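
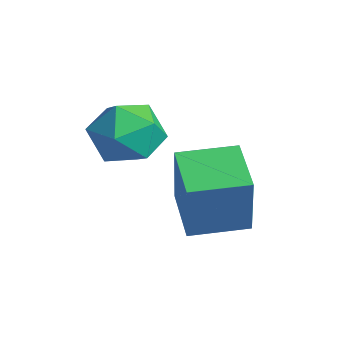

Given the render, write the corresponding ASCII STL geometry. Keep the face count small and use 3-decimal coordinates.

solid 
facet normal -0.923 0.265 0.278
outer loop
vertex -3.372 2.986 3.111
vertex -2.912 4.495 3.198
vertex -3.867 3.245 1.222
endloop
endfacet
facet normal -0.291 -0.955 -0.055
outer loop
vertex -2.408 2.825 0.782
vertex -3.372 2.986 3.111
vertex -3.867 3.245 1.222
endloop
endfacet
facet normal -0.923 0.265 0.278
outer loop
vertex -3.867 3.245 1.222
vertex -2.912 4.495 3.198
vertex -3.407 4.754 1.309
endloop
endfacet
facet normal -0.251 0.132 -0.959
outer loop
vertex -3.407 4.754 1.309
vertex -2.408 2.825 0.782
vertex -3.867 3.245 1.222
endloop
endfacet
facet normal 0.251 -0.132 0.959
outer loop
vertex -3.372 2.986 3.111
vertex -1.453 4.075 2.758
vertex -2.912 4.495 3.198
endloop
endfacet
facet normal -0.291 -0.955 -0.055
outer loop
vertex -1.913 2.566 2.671
vertex -3.372 2.986 3.111
vertex -2.408 2.825 0.782
endloop
endfacet
facet normal 0.251 -0.132 0.959
outer loop
vertex -1.913 2.566 2.671
vertex -1.453 4.075 2.758
vertex -3.372 2.986 3.111
endloop
endfacet
facet normal 0.291 0.955 0.055
outer loop
vertex -2.912 4.495 3.198
vertex -1.453 4.075 2.758
vertex -3.407 4.754 1.309
endloop
endfacet
facet normal -0.251 0.132 -0.959
outer loop
vertex -1.948 4.334 0.869
vertex -2.408 2.825 0.782
vertex -3.407 4.754 1.309
endloop
endfacet
facet normal 0.291 0.955 0.055
outer loop
vertex -3.407 4.754 1.309
vertex -1.453 4.075 2.758
vertex -1.948 4.334 0.869
endloop
endfacet
facet normal 0.923 -0.265 -0.278
outer loop
vertex -1.948 4.334 0.869
vertex -1.913 2.566 2.671
vertex -2.408 2.825 0.782
endloop
endfacet
facet normal 0.923 -0.265 -0.278
outer loop
vertex -1.453 4.075 2.758
vertex -1.913 2.566 2.671
vertex -1.948 4.334 0.869
endloop
endfacet
facet normal -0.277 0.960 0.043
outer loop
vertex -3.579 2.917 3.58
vertex -4.585 2.632 3.466
vertex -4.166 2.71 4.427
endloop
endfacet
facet normal 0.316 0.848 0.426
outer loop
vertex -3.579 2.917 3.58
vertex -4.166 2.71 4.427
vertex -3.173 2.365 4.378
endloop
endfacet
facet normal 0.813 0.582 -0.011
outer loop
vertex -3.579 2.917 3.58
vertex -3.173 2.365 4.378
vertex -2.979 2.075 3.386
endloop
endfacet
facet normal 0.529 0.530 -0.663
outer loop
vertex -3.579 2.917 3.58
vertex -2.979 2.075 3.386
vertex -3.851 2.24 2.823
endloop
endfacet
facet normal -0.145 0.763 -0.630
outer loop
vertex -3.579 2.917 3.58
vertex -3.851 2.24 2.823
vertex -4.585 2.632 3.466
endloop
endfacet
facet normal 0.168 0.354 0.920
outer loop
vertex -3.173 2.365 4.378
vertex -4.166 2.71 4.427
vertex -3.929 1.74 4.757
endloop
endfacet
facet normal -0.789 0.536 0.301
outer loop
vertex -4.166 2.71 4.427
vertex -4.585 2.632 3.466
vertex -4.801 1.905 4.194
endloop
endfacet
facet normal -0.575 0.217 -0.789
outer loop
vertex -4.585 2.632 3.466
vertex -3.851 2.24 2.823
vertex -4.607 1.615 3.202
endloop
endfacet
facet normal 0.514 -0.161 -0.843
outer loop
vertex -3.851 2.24 2.823
vertex -2.979 2.075 3.386
vertex -3.614 1.27 3.153
endloop
endfacet
facet normal 0.974 -0.076 0.213
outer loop
vertex -2.979 2.075 3.386
vertex -3.173 2.365 4.378
vertex -3.195 1.348 4.114
endloop
endfacet
facet normal -0.529 -0.530 0.663
outer loop
vertex -4.201 1.063 4.0
vertex -3.929 1.74 4.757
vertex -4.801 1.905 4.194
endloop
endfacet
facet normal -0.813 -0.582 0.011
outer loop
vertex -4.201 1.063 4.0
vertex -4.801 1.905 4.194
vertex -4.607 1.615 3.202
endloop
endfacet
facet normal -0.316 -0.848 -0.426
outer loop
vertex -4.201 1.063 4.0
vertex -4.607 1.615 3.202
vertex -3.614 1.27 3.153
endloop
endfacet
facet normal 0.277 -0.960 -0.043
outer loop
vertex -4.201 1.063 4.0
vertex -3.614 1.27 3.153
vertex -3.195 1.348 4.114
endloop
endfacet
facet normal 0.145 -0.763 0.630
outer loop
vertex -4.201 1.063 4.0
vertex -3.195 1.348 4.114
vertex -3.929 1.74 4.757
endloop
endfacet
facet normal -0.514 0.161 0.843
outer loop
vertex -4.801 1.905 4.194
vertex -3.929 1.74 4.757
vertex -4.166 2.71 4.427
endloop
endfacet
facet normal -0.974 0.076 -0.213
outer loop
vertex -4.607 1.615 3.202
vertex -4.801 1.905 4.194
vertex -4.585 2.632 3.466
endloop
endfacet
facet normal -0.168 -0.354 -0.920
outer loop
vertex -3.614 1.27 3.153
vertex -4.607 1.615 3.202
vertex -3.851 2.24 2.823
endloop
endfacet
facet normal 0.789 -0.536 -0.301
outer loop
vertex -3.195 1.348 4.114
vertex -3.614 1.27 3.153
vertex -2.979 2.075 3.386
endloop
endfacet
facet normal 0.575 -0.217 0.789
outer loop
vertex -3.929 1.74 4.757
vertex -3.195 1.348 4.114
vertex -3.173 2.365 4.378
endloop
endfacet

endsolid


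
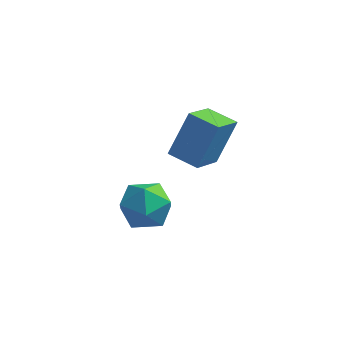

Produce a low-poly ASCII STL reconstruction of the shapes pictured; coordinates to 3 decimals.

solid 
facet normal -0.612 -0.092 0.785
outer loop
vertex 0.83 0.562 -3.002
vertex 0.848 -0.39 -3.1
vertex 1.494 0.046 -2.545
endloop
endfacet
facet normal -0.205 0.488 0.848
outer loop
vertex 0.83 0.562 -3.002
vertex 1.494 0.046 -2.545
vertex 1.734 0.873 -2.963
endloop
endfacet
facet normal -0.323 0.904 0.280
outer loop
vertex 0.83 0.562 -3.002
vertex 1.734 0.873 -2.963
vertex 1.236 0.947 -3.777
endloop
endfacet
facet normal -0.804 0.579 -0.134
outer loop
vertex 0.83 0.562 -3.002
vertex 1.236 0.947 -3.777
vertex 0.689 0.167 -3.862
endloop
endfacet
facet normal -0.983 -0.037 0.178
outer loop
vertex 0.83 0.562 -3.002
vertex 0.689 0.167 -3.862
vertex 0.848 -0.39 -3.1
endloop
endfacet
facet normal 0.479 0.281 0.832
outer loop
vertex 1.734 0.873 -2.963
vertex 1.494 0.046 -2.545
vertex 2.311 0.113 -3.038
endloop
endfacet
facet normal -0.181 -0.660 0.729
outer loop
vertex 1.494 0.046 -2.545
vertex 0.848 -0.39 -3.1
vertex 1.764 -0.667 -3.123
endloop
endfacet
facet normal -0.782 -0.569 -0.253
outer loop
vertex 0.848 -0.39 -3.1
vertex 0.689 0.167 -3.862
vertex 1.266 -0.593 -3.937
endloop
endfacet
facet normal -0.492 0.428 -0.758
outer loop
vertex 0.689 0.167 -3.862
vertex 1.236 0.947 -3.777
vertex 1.506 0.234 -4.355
endloop
endfacet
facet normal 0.286 0.954 -0.088
outer loop
vertex 1.236 0.947 -3.777
vertex 1.734 0.873 -2.963
vertex 2.152 0.67 -3.8
endloop
endfacet
facet normal 0.804 -0.579 0.134
outer loop
vertex 2.17 -0.282 -3.898
vertex 2.311 0.113 -3.038
vertex 1.764 -0.667 -3.123
endloop
endfacet
facet normal 0.323 -0.904 -0.280
outer loop
vertex 2.17 -0.282 -3.898
vertex 1.764 -0.667 -3.123
vertex 1.266 -0.593 -3.937
endloop
endfacet
facet normal 0.205 -0.488 -0.848
outer loop
vertex 2.17 -0.282 -3.898
vertex 1.266 -0.593 -3.937
vertex 1.506 0.234 -4.355
endloop
endfacet
facet normal 0.612 0.092 -0.785
outer loop
vertex 2.17 -0.282 -3.898
vertex 1.506 0.234 -4.355
vertex 2.152 0.67 -3.8
endloop
endfacet
facet normal 0.983 0.037 -0.178
outer loop
vertex 2.17 -0.282 -3.898
vertex 2.152 0.67 -3.8
vertex 2.311 0.113 -3.038
endloop
endfacet
facet normal 0.492 -0.428 0.758
outer loop
vertex 1.764 -0.667 -3.123
vertex 2.311 0.113 -3.038
vertex 1.494 0.046 -2.545
endloop
endfacet
facet normal -0.286 -0.954 0.088
outer loop
vertex 1.266 -0.593 -3.937
vertex 1.764 -0.667 -3.123
vertex 0.848 -0.39 -3.1
endloop
endfacet
facet normal -0.479 -0.281 -0.832
outer loop
vertex 1.506 0.234 -4.355
vertex 1.266 -0.593 -3.937
vertex 0.689 0.167 -3.862
endloop
endfacet
facet normal 0.181 0.660 -0.729
outer loop
vertex 2.152 0.67 -3.8
vertex 1.506 0.234 -4.355
vertex 1.236 0.947 -3.777
endloop
endfacet
facet normal 0.782 0.569 0.253
outer loop
vertex 2.311 0.113 -3.038
vertex 2.152 0.67 -3.8
vertex 1.734 0.873 -2.963
endloop
endfacet
facet normal -0.943 0.301 0.143
outer loop
vertex 2.221 0.112 -0.687
vertex 2.665 0.833 0.718
vertex 2.496 1.306 -1.386
endloop
endfacet
facet normal -0.271 -0.439 -0.857
outer loop
vertex 3.495 0.987 -1.538
vertex 2.221 0.112 -0.687
vertex 2.496 1.306 -1.386
endloop
endfacet
facet normal -0.943 0.301 0.143
outer loop
vertex 2.496 1.306 -1.386
vertex 2.665 0.833 0.718
vertex 2.94 2.027 0.019
endloop
endfacet
facet normal 0.195 0.846 -0.496
outer loop
vertex 2.94 2.027 0.019
vertex 3.495 0.987 -1.538
vertex 2.496 1.306 -1.386
endloop
endfacet
facet normal -0.195 -0.846 0.496
outer loop
vertex 2.221 0.112 -0.687
vertex 3.664 0.514 0.566
vertex 2.665 0.833 0.718
endloop
endfacet
facet normal -0.271 -0.439 -0.857
outer loop
vertex 3.22 -0.207 -0.839
vertex 2.221 0.112 -0.687
vertex 3.495 0.987 -1.538
endloop
endfacet
facet normal -0.195 -0.846 0.496
outer loop
vertex 3.22 -0.207 -0.839
vertex 3.664 0.514 0.566
vertex 2.221 0.112 -0.687
endloop
endfacet
facet normal 0.271 0.439 0.857
outer loop
vertex 2.665 0.833 0.718
vertex 3.664 0.514 0.566
vertex 2.94 2.027 0.019
endloop
endfacet
facet normal 0.195 0.846 -0.496
outer loop
vertex 3.939 1.708 -0.133
vertex 3.495 0.987 -1.538
vertex 2.94 2.027 0.019
endloop
endfacet
facet normal 0.271 0.439 0.857
outer loop
vertex 2.94 2.027 0.019
vertex 3.664 0.514 0.566
vertex 3.939 1.708 -0.133
endloop
endfacet
facet normal 0.943 -0.301 -0.143
outer loop
vertex 3.939 1.708 -0.133
vertex 3.22 -0.207 -0.839
vertex 3.495 0.987 -1.538
endloop
endfacet
facet normal 0.943 -0.301 -0.143
outer loop
vertex 3.664 0.514 0.566
vertex 3.22 -0.207 -0.839
vertex 3.939 1.708 -0.133
endloop
endfacet

endsolid


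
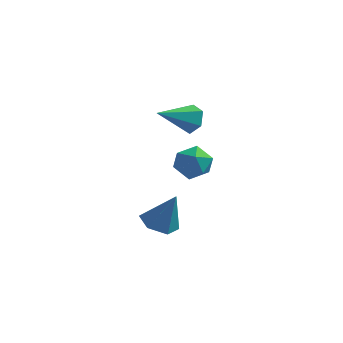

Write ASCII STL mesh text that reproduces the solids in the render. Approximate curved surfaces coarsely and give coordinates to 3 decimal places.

solid 
facet normal -0.153 -0.157 0.976
outer loop
vertex 2.775 0.619 0.298
vertex 2.054 -0.052 0.077
vertex 3.012 -0.355 0.178
endloop
endfacet
facet normal 0.527 0.023 0.850
outer loop
vertex 2.775 0.619 0.298
vertex 3.012 -0.355 0.178
vertex 3.608 0.361 -0.211
endloop
endfacet
facet normal 0.529 0.662 0.531
outer loop
vertex 2.775 0.619 0.298
vertex 3.608 0.361 -0.211
vertex 3.019 1.106 -0.553
endloop
endfacet
facet normal -0.148 0.876 0.459
outer loop
vertex 2.775 0.619 0.298
vertex 3.019 1.106 -0.553
vertex 2.058 0.85 -0.375
endloop
endfacet
facet normal -0.570 0.370 0.734
outer loop
vertex 2.775 0.619 0.298
vertex 2.058 0.85 -0.375
vertex 2.054 -0.052 0.077
endloop
endfacet
facet normal 0.800 -0.452 0.394
outer loop
vertex 3.608 0.361 -0.211
vertex 3.012 -0.355 0.178
vertex 3.402 -0.47 -0.745
endloop
endfacet
facet normal -0.298 -0.743 0.599
outer loop
vertex 3.012 -0.355 0.178
vertex 2.054 -0.052 0.077
vertex 2.441 -0.726 -0.567
endloop
endfacet
facet normal -0.972 0.108 0.207
outer loop
vertex 2.054 -0.052 0.077
vertex 2.058 0.85 -0.375
vertex 1.852 0.019 -0.909
endloop
endfacet
facet normal -0.291 0.927 -0.238
outer loop
vertex 2.058 0.85 -0.375
vertex 3.019 1.106 -0.553
vertex 2.448 0.735 -1.298
endloop
endfacet
facet normal 0.805 0.580 -0.123
outer loop
vertex 3.019 1.106 -0.553
vertex 3.608 0.361 -0.211
vertex 3.406 0.432 -1.197
endloop
endfacet
facet normal 0.148 -0.876 -0.459
outer loop
vertex 2.685 -0.239 -1.418
vertex 3.402 -0.47 -0.745
vertex 2.441 -0.726 -0.567
endloop
endfacet
facet normal -0.529 -0.662 -0.531
outer loop
vertex 2.685 -0.239 -1.418
vertex 2.441 -0.726 -0.567
vertex 1.852 0.019 -0.909
endloop
endfacet
facet normal -0.527 -0.023 -0.850
outer loop
vertex 2.685 -0.239 -1.418
vertex 1.852 0.019 -0.909
vertex 2.448 0.735 -1.298
endloop
endfacet
facet normal 0.153 0.157 -0.976
outer loop
vertex 2.685 -0.239 -1.418
vertex 2.448 0.735 -1.298
vertex 3.406 0.432 -1.197
endloop
endfacet
facet normal 0.570 -0.370 -0.734
outer loop
vertex 2.685 -0.239 -1.418
vertex 3.406 0.432 -1.197
vertex 3.402 -0.47 -0.745
endloop
endfacet
facet normal 0.291 -0.927 0.238
outer loop
vertex 2.441 -0.726 -0.567
vertex 3.402 -0.47 -0.745
vertex 3.012 -0.355 0.178
endloop
endfacet
facet normal -0.805 -0.580 0.123
outer loop
vertex 1.852 0.019 -0.909
vertex 2.441 -0.726 -0.567
vertex 2.054 -0.052 0.077
endloop
endfacet
facet normal -0.800 0.452 -0.394
outer loop
vertex 2.448 0.735 -1.298
vertex 1.852 0.019 -0.909
vertex 2.058 0.85 -0.375
endloop
endfacet
facet normal 0.298 0.743 -0.599
outer loop
vertex 3.406 0.432 -1.197
vertex 2.448 0.735 -1.298
vertex 3.019 1.106 -0.553
endloop
endfacet
facet normal 0.972 -0.108 -0.207
outer loop
vertex 3.402 -0.47 -0.745
vertex 3.406 0.432 -1.197
vertex 3.608 0.361 -0.211
endloop
endfacet
facet normal -0.391 -0.083 -0.916
outer loop
vertex 2.237 -1.976 -4.066
vertex 1.6 -1.26 -3.859
vertex 2.472 -1.043 -4.251
endloop
endfacet
facet normal 0.971 -0.236 0.044
outer loop
vertex 2.237 -1.976 -4.066
vertex 2.472 -1.043 -4.251
vertex 2.36 -1.1 -2.081
endloop
endfacet
facet normal -0.391 -0.083 -0.916
outer loop
vertex 2.472 -1.043 -4.251
vertex 1.6 -1.26 -3.859
vertex 1.835 -0.327 -4.044
endloop
endfacet
facet normal 0.754 0.655 0.056
outer loop
vertex 2.472 -1.043 -4.251
vertex 1.835 -0.327 -4.044
vertex 2.36 -1.1 -2.081
endloop
endfacet
facet normal -0.392 -0.083 -0.916
outer loop
vertex 1.835 -0.327 -4.044
vertex 1.6 -1.26 -3.859
vertex 0.964 -0.545 -3.652
endloop
endfacet
facet normal -0.060 0.923 0.380
outer loop
vertex 1.835 -0.327 -4.044
vertex 0.964 -0.545 -3.652
vertex 2.36 -1.1 -2.081
endloop
endfacet
facet normal -0.392 -0.083 -0.916
outer loop
vertex 0.964 -0.545 -3.652
vertex 1.6 -1.26 -3.859
vertex 0.729 -1.478 -3.467
endloop
endfacet
facet normal -0.657 0.302 0.691
outer loop
vertex 0.964 -0.545 -3.652
vertex 0.729 -1.478 -3.467
vertex 2.36 -1.1 -2.081
endloop
endfacet
facet normal -0.392 -0.083 -0.916
outer loop
vertex 0.729 -1.478 -3.467
vertex 1.6 -1.26 -3.859
vertex 1.365 -2.194 -3.674
endloop
endfacet
facet normal -0.441 -0.588 0.679
outer loop
vertex 0.729 -1.478 -3.467
vertex 1.365 -2.194 -3.674
vertex 2.36 -1.1 -2.081
endloop
endfacet
facet normal -0.391 -0.083 -0.917
outer loop
vertex 1.365 -2.194 -3.674
vertex 1.6 -1.26 -3.859
vertex 2.237 -1.976 -4.066
endloop
endfacet
facet normal 0.374 -0.857 0.355
outer loop
vertex 1.365 -2.194 -3.674
vertex 2.237 -1.976 -4.066
vertex 2.36 -1.1 -2.081
endloop
endfacet
facet normal 0.583 0.670 -0.459
outer loop
vertex 3.21 0.075 2.909
vertex 2.676 0.114 2.288
vertex 2.598 0.62 2.928
endloop
endfacet
facet normal 0.109 0.088 0.990
outer loop
vertex 3.21 0.075 2.909
vertex 2.598 0.62 2.928
vertex 1.504 -1.234 3.212
endloop
endfacet
facet normal 0.582 0.671 -0.459
outer loop
vertex 2.598 0.62 2.928
vertex 2.676 0.114 2.288
vertex 2.063 0.659 2.307
endloop
endfacet
facet normal -0.652 0.475 0.591
outer loop
vertex 2.598 0.62 2.928
vertex 2.063 0.659 2.307
vertex 1.504 -1.234 3.212
endloop
endfacet
facet normal 0.582 0.671 -0.460
outer loop
vertex 2.063 0.659 2.307
vertex 2.676 0.114 2.288
vertex 2.141 0.152 1.667
endloop
endfacet
facet normal -0.955 0.164 -0.246
outer loop
vertex 2.063 0.659 2.307
vertex 2.141 0.152 1.667
vertex 1.504 -1.234 3.212
endloop
endfacet
facet normal 0.582 0.670 -0.461
outer loop
vertex 2.141 0.152 1.667
vertex 2.676 0.114 2.288
vertex 2.753 -0.393 1.648
endloop
endfacet
facet normal -0.497 -0.534 -0.684
outer loop
vertex 2.141 0.152 1.667
vertex 2.753 -0.393 1.648
vertex 1.504 -1.234 3.212
endloop
endfacet
facet normal 0.583 0.670 -0.460
outer loop
vertex 2.753 -0.393 1.648
vertex 2.676 0.114 2.288
vertex 3.288 -0.432 2.269
endloop
endfacet
facet normal 0.264 -0.922 -0.285
outer loop
vertex 2.753 -0.393 1.648
vertex 3.288 -0.432 2.269
vertex 1.504 -1.234 3.212
endloop
endfacet
facet normal 0.583 0.670 -0.460
outer loop
vertex 3.288 -0.432 2.269
vertex 2.676 0.114 2.288
vertex 3.21 0.075 2.909
endloop
endfacet
facet normal 0.567 -0.611 0.553
outer loop
vertex 3.288 -0.432 2.269
vertex 3.21 0.075 2.909
vertex 1.504 -1.234 3.212
endloop
endfacet

endsolid


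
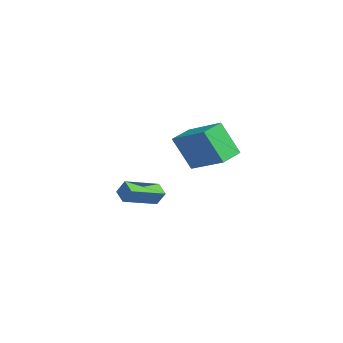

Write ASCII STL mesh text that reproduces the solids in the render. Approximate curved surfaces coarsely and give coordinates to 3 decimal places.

solid 
facet normal -0.301 -0.421 -0.856
outer loop
vertex -2.325 -0.139 -2.89
vertex -3.065 1.52 -3.447
vertex -1.611 0.062 -3.24
endloop
endfacet
facet normal 0.389 -0.873 0.293
outer loop
vertex -1.355 0.42 -2.513
vertex -2.325 -0.139 -2.89
vertex -1.611 0.062 -3.24
endloop
endfacet
facet normal -0.301 -0.421 -0.856
outer loop
vertex -1.611 0.062 -3.24
vertex -3.065 1.52 -3.447
vertex -2.351 1.721 -3.797
endloop
endfacet
facet normal 0.870 0.245 -0.427
outer loop
vertex -2.351 1.721 -3.797
vertex -1.355 0.42 -2.513
vertex -1.611 0.062 -3.24
endloop
endfacet
facet normal -0.870 -0.245 0.427
outer loop
vertex -2.325 -0.139 -2.89
vertex -2.809 1.878 -2.72
vertex -3.065 1.52 -3.447
endloop
endfacet
facet normal 0.389 -0.873 0.293
outer loop
vertex -2.069 0.219 -2.163
vertex -2.325 -0.139 -2.89
vertex -1.355 0.42 -2.513
endloop
endfacet
facet normal -0.870 -0.245 0.427
outer loop
vertex -2.069 0.219 -2.163
vertex -2.809 1.878 -2.72
vertex -2.325 -0.139 -2.89
endloop
endfacet
facet normal -0.389 0.873 -0.293
outer loop
vertex -3.065 1.52 -3.447
vertex -2.809 1.878 -2.72
vertex -2.351 1.721 -3.797
endloop
endfacet
facet normal 0.870 0.245 -0.427
outer loop
vertex -2.095 2.079 -3.07
vertex -1.355 0.42 -2.513
vertex -2.351 1.721 -3.797
endloop
endfacet
facet normal -0.389 0.873 -0.293
outer loop
vertex -2.351 1.721 -3.797
vertex -2.809 1.878 -2.72
vertex -2.095 2.079 -3.07
endloop
endfacet
facet normal 0.301 0.421 0.856
outer loop
vertex -2.095 2.079 -3.07
vertex -2.069 0.219 -2.163
vertex -1.355 0.42 -2.513
endloop
endfacet
facet normal 0.301 0.421 0.856
outer loop
vertex -2.809 1.878 -2.72
vertex -2.069 0.219 -2.163
vertex -2.095 2.079 -3.07
endloop
endfacet
facet normal -0.724 -0.547 -0.421
outer loop
vertex 2.398 1.672 1.972
vertex 1.619 2.53 2.196
vertex 2.772 2.439 0.331
endloop
endfacet
facet normal 0.660 -0.727 -0.189
outer loop
vertex 4.241 3.55 1.184
vertex 2.398 1.672 1.972
vertex 2.772 2.439 0.331
endloop
endfacet
facet normal -0.723 -0.548 -0.420
outer loop
vertex 2.772 2.439 0.331
vertex 1.619 2.53 2.196
vertex 1.993 3.296 0.554
endloop
endfacet
facet normal 0.202 0.414 -0.887
outer loop
vertex 1.993 3.296 0.554
vertex 4.241 3.55 1.184
vertex 2.772 2.439 0.331
endloop
endfacet
facet normal -0.202 -0.415 0.887
outer loop
vertex 2.398 1.672 1.972
vertex 3.088 3.641 3.049
vertex 1.619 2.53 2.196
endloop
endfacet
facet normal 0.660 -0.727 -0.189
outer loop
vertex 3.867 2.784 2.826
vertex 2.398 1.672 1.972
vertex 4.241 3.55 1.184
endloop
endfacet
facet normal -0.202 -0.415 0.887
outer loop
vertex 3.867 2.784 2.826
vertex 3.088 3.641 3.049
vertex 2.398 1.672 1.972
endloop
endfacet
facet normal -0.660 0.727 0.189
outer loop
vertex 1.619 2.53 2.196
vertex 3.088 3.641 3.049
vertex 1.993 3.296 0.554
endloop
endfacet
facet normal 0.202 0.415 -0.887
outer loop
vertex 3.462 4.408 1.408
vertex 4.241 3.55 1.184
vertex 1.993 3.296 0.554
endloop
endfacet
facet normal -0.660 0.727 0.189
outer loop
vertex 1.993 3.296 0.554
vertex 3.088 3.641 3.049
vertex 3.462 4.408 1.408
endloop
endfacet
facet normal 0.724 0.547 0.420
outer loop
vertex 3.462 4.408 1.408
vertex 3.867 2.784 2.826
vertex 4.241 3.55 1.184
endloop
endfacet
facet normal 0.723 0.548 0.421
outer loop
vertex 3.088 3.641 3.049
vertex 3.867 2.784 2.826
vertex 3.462 4.408 1.408
endloop
endfacet

endsolid


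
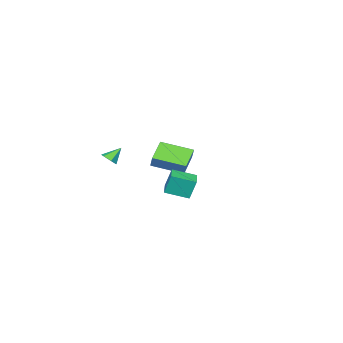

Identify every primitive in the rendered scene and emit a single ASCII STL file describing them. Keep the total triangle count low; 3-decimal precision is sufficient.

solid 
facet normal 0.592 -0.366 -0.718
outer loop
vertex 3.144 -3.138 2.945
vertex 2.805 -3.539 2.87
vertex 2.749 -3.09 2.595
endloop
endfacet
facet normal 0.040 0.995 0.091
outer loop
vertex 3.144 -3.138 2.945
vertex 2.749 -3.09 2.595
vertex 2.195 -3.161 3.61
endloop
endfacet
facet normal 0.592 -0.366 -0.718
outer loop
vertex 2.749 -3.09 2.595
vertex 2.805 -3.539 2.87
vertex 2.41 -3.491 2.52
endloop
endfacet
facet normal -0.689 0.645 -0.331
outer loop
vertex 2.749 -3.09 2.595
vertex 2.41 -3.491 2.52
vertex 2.195 -3.161 3.61
endloop
endfacet
facet normal 0.591 -0.367 -0.718
outer loop
vertex 2.41 -3.491 2.52
vertex 2.805 -3.539 2.87
vertex 2.466 -3.94 2.796
endloop
endfacet
facet normal -0.971 -0.201 -0.131
outer loop
vertex 2.41 -3.491 2.52
vertex 2.466 -3.94 2.796
vertex 2.195 -3.161 3.61
endloop
endfacet
facet normal 0.591 -0.367 -0.718
outer loop
vertex 2.466 -3.94 2.796
vertex 2.805 -3.539 2.87
vertex 2.861 -3.988 3.146
endloop
endfacet
facet normal -0.521 -0.696 0.493
outer loop
vertex 2.466 -3.94 2.796
vertex 2.861 -3.988 3.146
vertex 2.195 -3.161 3.61
endloop
endfacet
facet normal 0.593 -0.367 -0.717
outer loop
vertex 2.861 -3.988 3.146
vertex 2.805 -3.539 2.87
vertex 3.2 -3.587 3.221
endloop
endfacet
facet normal 0.207 -0.346 0.915
outer loop
vertex 2.861 -3.988 3.146
vertex 3.2 -3.587 3.221
vertex 2.195 -3.161 3.61
endloop
endfacet
facet normal 0.593 -0.367 -0.717
outer loop
vertex 3.2 -3.587 3.221
vertex 2.805 -3.539 2.87
vertex 3.144 -3.138 2.945
endloop
endfacet
facet normal 0.489 0.500 0.715
outer loop
vertex 3.2 -3.587 3.221
vertex 3.144 -3.138 2.945
vertex 2.195 -3.161 3.61
endloop
endfacet
facet normal -0.844 -0.535 0.028
outer loop
vertex 2.936 0.591 3.01
vertex 2.232 1.68 2.599
vertex 3.104 0.265 1.857
endloop
endfacet
facet normal 0.518 -0.800 0.302
outer loop
vertex 4.168 0.94 1.821
vertex 2.936 0.591 3.01
vertex 3.104 0.265 1.857
endloop
endfacet
facet normal -0.844 -0.535 0.028
outer loop
vertex 3.104 0.265 1.857
vertex 2.232 1.68 2.599
vertex 2.4 1.354 1.446
endloop
endfacet
facet normal 0.139 -0.270 -0.953
outer loop
vertex 2.4 1.354 1.446
vertex 4.168 0.94 1.821
vertex 3.104 0.265 1.857
endloop
endfacet
facet normal -0.139 0.270 0.953
outer loop
vertex 2.936 0.591 3.01
vertex 3.296 2.355 2.563
vertex 2.232 1.68 2.599
endloop
endfacet
facet normal 0.518 -0.800 0.302
outer loop
vertex 4.0 1.266 2.974
vertex 2.936 0.591 3.01
vertex 4.168 0.94 1.821
endloop
endfacet
facet normal -0.139 0.270 0.953
outer loop
vertex 4.0 1.266 2.974
vertex 3.296 2.355 2.563
vertex 2.936 0.591 3.01
endloop
endfacet
facet normal -0.518 0.800 -0.302
outer loop
vertex 2.232 1.68 2.599
vertex 3.296 2.355 2.563
vertex 2.4 1.354 1.446
endloop
endfacet
facet normal 0.139 -0.270 -0.953
outer loop
vertex 3.464 2.029 1.41
vertex 4.168 0.94 1.821
vertex 2.4 1.354 1.446
endloop
endfacet
facet normal -0.518 0.800 -0.302
outer loop
vertex 2.4 1.354 1.446
vertex 3.296 2.355 2.563
vertex 3.464 2.029 1.41
endloop
endfacet
facet normal 0.844 0.535 -0.028
outer loop
vertex 3.464 2.029 1.41
vertex 4.0 1.266 2.974
vertex 4.168 0.94 1.821
endloop
endfacet
facet normal 0.844 0.535 -0.028
outer loop
vertex 3.296 2.355 2.563
vertex 4.0 1.266 2.974
vertex 3.464 2.029 1.41
endloop
endfacet
facet normal -0.397 -0.415 -0.819
outer loop
vertex -4.086 -5.093 1.361
vertex -4.872 -3.337 0.852
vertex -2.769 -4.74 0.544
endloop
endfacet
facet normal 0.395 -0.882 0.255
outer loop
vertex -2.408 -4.363 1.288
vertex -4.086 -5.093 1.361
vertex -2.769 -4.74 0.544
endloop
endfacet
facet normal -0.397 -0.416 -0.818
outer loop
vertex -2.769 -4.74 0.544
vertex -4.872 -3.337 0.852
vertex -3.555 -2.985 0.034
endloop
endfacet
facet normal 0.828 0.222 -0.514
outer loop
vertex -3.555 -2.985 0.034
vertex -2.408 -4.363 1.288
vertex -2.769 -4.74 0.544
endloop
endfacet
facet normal -0.828 -0.222 0.514
outer loop
vertex -4.086 -5.093 1.361
vertex -4.511 -2.96 1.596
vertex -4.872 -3.337 0.852
endloop
endfacet
facet normal 0.395 -0.882 0.256
outer loop
vertex -3.725 -4.715 2.106
vertex -4.086 -5.093 1.361
vertex -2.408 -4.363 1.288
endloop
endfacet
facet normal -0.829 -0.222 0.514
outer loop
vertex -3.725 -4.715 2.106
vertex -4.511 -2.96 1.596
vertex -4.086 -5.093 1.361
endloop
endfacet
facet normal -0.395 0.883 -0.256
outer loop
vertex -4.872 -3.337 0.852
vertex -4.511 -2.96 1.596
vertex -3.555 -2.985 0.034
endloop
endfacet
facet normal 0.829 0.222 -0.514
outer loop
vertex -3.194 -2.607 0.779
vertex -2.408 -4.363 1.288
vertex -3.555 -2.985 0.034
endloop
endfacet
facet normal -0.395 0.882 -0.256
outer loop
vertex -3.555 -2.985 0.034
vertex -4.511 -2.96 1.596
vertex -3.194 -2.607 0.779
endloop
endfacet
facet normal 0.397 0.415 0.818
outer loop
vertex -3.194 -2.607 0.779
vertex -3.725 -4.715 2.106
vertex -2.408 -4.363 1.288
endloop
endfacet
facet normal 0.396 0.415 0.819
outer loop
vertex -4.511 -2.96 1.596
vertex -3.725 -4.715 2.106
vertex -3.194 -2.607 0.779
endloop
endfacet

endsolid


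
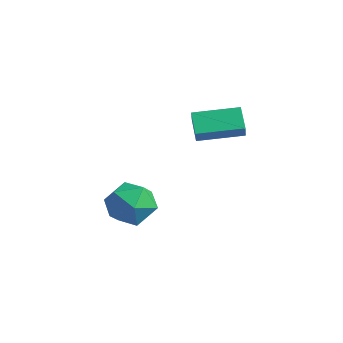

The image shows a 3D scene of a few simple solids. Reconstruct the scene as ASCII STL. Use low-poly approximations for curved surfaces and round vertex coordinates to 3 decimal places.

solid 
facet normal -0.986 0.072 0.154
outer loop
vertex -0.618 1.979 -1.45
vertex -0.641 0.834 -1.062
vertex -0.453 1.735 -0.277
endloop
endfacet
facet normal -0.667 0.705 0.241
outer loop
vertex -0.618 1.979 -1.45
vertex -0.453 1.735 -0.277
vertex 0.232 2.569 -0.823
endloop
endfacet
facet normal -0.331 0.869 -0.368
outer loop
vertex -0.618 1.979 -1.45
vertex 0.232 2.569 -0.823
vertex 0.467 2.183 -1.945
endloop
endfacet
facet normal -0.442 0.337 -0.831
outer loop
vertex -0.618 1.979 -1.45
vertex 0.467 2.183 -1.945
vertex -0.073 1.111 -2.092
endloop
endfacet
facet normal -0.847 -0.155 -0.509
outer loop
vertex -0.618 1.979 -1.45
vertex -0.073 1.111 -2.092
vertex -0.641 0.834 -1.062
endloop
endfacet
facet normal -0.174 0.636 0.752
outer loop
vertex 0.232 2.569 -0.823
vertex -0.453 1.735 -0.277
vertex 0.733 1.789 -0.048
endloop
endfacet
facet normal -0.690 -0.388 0.611
outer loop
vertex -0.453 1.735 -0.277
vertex -0.641 0.834 -1.062
vertex 0.193 0.717 -0.195
endloop
endfacet
facet normal -0.466 -0.756 -0.460
outer loop
vertex -0.641 0.834 -1.062
vertex -0.073 1.111 -2.092
vertex 0.428 0.331 -1.317
endloop
endfacet
facet normal 0.188 0.040 -0.981
outer loop
vertex -0.073 1.111 -2.092
vertex 0.467 2.183 -1.945
vertex 1.113 1.165 -1.863
endloop
endfacet
facet normal 0.368 0.900 -0.233
outer loop
vertex 0.467 2.183 -1.945
vertex 0.232 2.569 -0.823
vertex 1.301 2.066 -1.078
endloop
endfacet
facet normal 0.442 -0.337 0.831
outer loop
vertex 1.278 0.921 -0.69
vertex 0.733 1.789 -0.048
vertex 0.193 0.717 -0.195
endloop
endfacet
facet normal 0.331 -0.869 0.368
outer loop
vertex 1.278 0.921 -0.69
vertex 0.193 0.717 -0.195
vertex 0.428 0.331 -1.317
endloop
endfacet
facet normal 0.667 -0.705 -0.241
outer loop
vertex 1.278 0.921 -0.69
vertex 0.428 0.331 -1.317
vertex 1.113 1.165 -1.863
endloop
endfacet
facet normal 0.986 -0.072 -0.154
outer loop
vertex 1.278 0.921 -0.69
vertex 1.113 1.165 -1.863
vertex 1.301 2.066 -1.078
endloop
endfacet
facet normal 0.847 0.155 0.509
outer loop
vertex 1.278 0.921 -0.69
vertex 1.301 2.066 -1.078
vertex 0.733 1.789 -0.048
endloop
endfacet
facet normal -0.188 -0.040 0.981
outer loop
vertex 0.193 0.717 -0.195
vertex 0.733 1.789 -0.048
vertex -0.453 1.735 -0.277
endloop
endfacet
facet normal -0.368 -0.900 0.233
outer loop
vertex 0.428 0.331 -1.317
vertex 0.193 0.717 -0.195
vertex -0.641 0.834 -1.062
endloop
endfacet
facet normal 0.174 -0.636 -0.752
outer loop
vertex 1.113 1.165 -1.863
vertex 0.428 0.331 -1.317
vertex -0.073 1.111 -2.092
endloop
endfacet
facet normal 0.690 0.388 -0.611
outer loop
vertex 1.301 2.066 -1.078
vertex 1.113 1.165 -1.863
vertex 0.467 2.183 -1.945
endloop
endfacet
facet normal 0.466 0.756 0.460
outer loop
vertex 0.733 1.789 -0.048
vertex 1.301 2.066 -1.078
vertex 0.232 2.569 -0.823
endloop
endfacet
facet normal -0.544 -0.832 -0.114
outer loop
vertex 2.061 3.137 4.303
vertex 1.691 3.468 3.651
vertex 2.889 2.691 3.607
endloop
endfacet
facet normal 0.451 -0.404 0.796
outer loop
vertex 3.949 4.312 3.829
vertex 2.061 3.137 4.303
vertex 2.889 2.691 3.607
endloop
endfacet
facet normal -0.544 -0.832 -0.114
outer loop
vertex 2.889 2.691 3.607
vertex 1.691 3.468 3.651
vertex 2.519 3.022 2.955
endloop
endfacet
facet normal 0.708 -0.381 -0.595
outer loop
vertex 2.519 3.022 2.955
vertex 3.949 4.312 3.829
vertex 2.889 2.691 3.607
endloop
endfacet
facet normal -0.708 0.381 0.595
outer loop
vertex 2.061 3.137 4.303
vertex 2.751 5.089 3.873
vertex 1.691 3.468 3.651
endloop
endfacet
facet normal 0.451 -0.404 0.796
outer loop
vertex 3.121 4.758 4.525
vertex 2.061 3.137 4.303
vertex 3.949 4.312 3.829
endloop
endfacet
facet normal -0.708 0.381 0.595
outer loop
vertex 3.121 4.758 4.525
vertex 2.751 5.089 3.873
vertex 2.061 3.137 4.303
endloop
endfacet
facet normal -0.451 0.404 -0.796
outer loop
vertex 1.691 3.468 3.651
vertex 2.751 5.089 3.873
vertex 2.519 3.022 2.955
endloop
endfacet
facet normal 0.708 -0.381 -0.595
outer loop
vertex 3.579 4.643 3.177
vertex 3.949 4.312 3.829
vertex 2.519 3.022 2.955
endloop
endfacet
facet normal -0.451 0.404 -0.796
outer loop
vertex 2.519 3.022 2.955
vertex 2.751 5.089 3.873
vertex 3.579 4.643 3.177
endloop
endfacet
facet normal 0.544 0.832 0.114
outer loop
vertex 3.579 4.643 3.177
vertex 3.121 4.758 4.525
vertex 3.949 4.312 3.829
endloop
endfacet
facet normal 0.544 0.832 0.114
outer loop
vertex 2.751 5.089 3.873
vertex 3.121 4.758 4.525
vertex 3.579 4.643 3.177
endloop
endfacet

endsolid


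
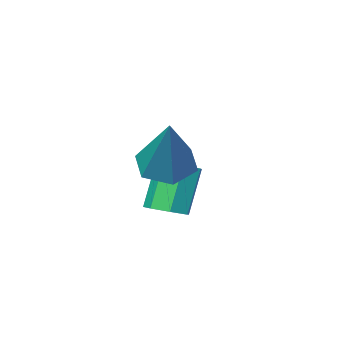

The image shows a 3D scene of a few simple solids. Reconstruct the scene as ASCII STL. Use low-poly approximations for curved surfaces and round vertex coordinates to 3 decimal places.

solid 
facet normal -0.273 -0.549 -0.790
outer loop
vertex -2.225 1.421 2.696
vertex -2.941 1.345 2.996
vertex -2.778 1.944 2.524
endloop
endfacet
facet normal 0.703 0.646 -0.297
outer loop
vertex -2.225 1.421 2.696
vertex -2.778 1.944 2.524
vertex -2.379 2.475 4.624
endloop
endfacet
facet normal -0.272 -0.549 -0.790
outer loop
vertex -2.778 1.944 2.524
vertex -2.941 1.345 2.996
vertex -3.494 1.867 2.824
endloop
endfacet
facet normal -0.190 0.960 -0.207
outer loop
vertex -2.778 1.944 2.524
vertex -3.494 1.867 2.824
vertex -2.379 2.475 4.624
endloop
endfacet
facet normal -0.272 -0.549 -0.790
outer loop
vertex -3.494 1.867 2.824
vertex -2.941 1.345 2.996
vertex -3.656 1.268 3.296
endloop
endfacet
facet normal -0.808 0.484 0.337
outer loop
vertex -3.494 1.867 2.824
vertex -3.656 1.268 3.296
vertex -2.379 2.475 4.624
endloop
endfacet
facet normal -0.273 -0.548 -0.791
outer loop
vertex -3.656 1.268 3.296
vertex -2.941 1.345 2.996
vertex -3.103 0.745 3.468
endloop
endfacet
facet normal -0.533 -0.304 0.789
outer loop
vertex -3.656 1.268 3.296
vertex -3.103 0.745 3.468
vertex -2.379 2.475 4.624
endloop
endfacet
facet normal -0.272 -0.548 -0.791
outer loop
vertex -3.103 0.745 3.468
vertex -2.941 1.345 2.996
vertex -2.387 0.822 3.168
endloop
endfacet
facet normal 0.359 -0.618 0.699
outer loop
vertex -3.103 0.745 3.468
vertex -2.387 0.822 3.168
vertex -2.379 2.475 4.624
endloop
endfacet
facet normal -0.273 -0.549 -0.790
outer loop
vertex -2.387 0.822 3.168
vertex -2.941 1.345 2.996
vertex -2.225 1.421 2.696
endloop
endfacet
facet normal 0.978 -0.142 0.156
outer loop
vertex -2.387 0.822 3.168
vertex -2.225 1.421 2.696
vertex -2.379 2.475 4.624
endloop
endfacet
facet normal 0.357 0.188 -0.915
outer loop
vertex -3.25 -0.367 0.929
vertex -3.712 0.001 0.824
vertex -3.176 0.131 1.06
endloop
endfacet
facet normal 0.923 -0.220 0.315
outer loop
vertex -3.25 -0.367 0.929
vertex -3.176 0.131 1.06
vertex -3.786 -0.649 2.301
endloop
endfacet
facet normal 0.923 -0.220 0.315
outer loop
vertex -3.786 -0.649 2.301
vertex -3.176 0.131 1.06
vertex -3.712 -0.151 2.432
endloop
endfacet
facet normal -0.357 -0.188 0.915
outer loop
vertex -3.786 -0.649 2.301
vertex -3.712 -0.151 2.432
vertex -4.248 -0.281 2.196
endloop
endfacet
facet normal 0.357 0.188 -0.915
outer loop
vertex -3.176 0.131 1.06
vertex -3.712 0.001 0.824
vertex -3.505 0.531 1.014
endloop
endfacet
facet normal 0.687 0.610 0.394
outer loop
vertex -3.176 0.131 1.06
vertex -3.505 0.531 1.014
vertex -3.712 -0.151 2.432
endloop
endfacet
facet normal 0.687 0.611 0.394
outer loop
vertex -3.712 -0.151 2.432
vertex -3.505 0.531 1.014
vertex -4.042 0.25 2.386
endloop
endfacet
facet normal -0.357 -0.189 0.915
outer loop
vertex -3.712 -0.151 2.432
vertex -4.042 0.25 2.386
vertex -4.248 -0.281 2.196
endloop
endfacet
facet normal 0.359 0.188 -0.914
outer loop
vertex -3.505 0.531 1.014
vertex -3.712 0.001 0.824
vertex -3.99 0.532 0.824
endloop
endfacet
facet normal -0.067 0.982 0.175
outer loop
vertex -3.505 0.531 1.014
vertex -3.99 0.532 0.824
vertex -4.042 0.25 2.386
endloop
endfacet
facet normal -0.069 0.982 0.175
outer loop
vertex -4.042 0.25 2.386
vertex -3.99 0.532 0.824
vertex -4.527 0.25 2.196
endloop
endfacet
facet normal -0.358 -0.188 0.914
outer loop
vertex -4.042 0.25 2.386
vertex -4.527 0.25 2.196
vertex -4.248 -0.281 2.196
endloop
endfacet
facet normal 0.357 0.187 -0.915
outer loop
vertex -3.99 0.532 0.824
vertex -3.712 0.001 0.824
vertex -4.265 0.133 0.635
endloop
endfacet
facet normal -0.770 0.614 -0.175
outer loop
vertex -3.99 0.532 0.824
vertex -4.265 0.133 0.635
vertex -4.527 0.25 2.196
endloop
endfacet
facet normal -0.770 0.614 -0.175
outer loop
vertex -4.527 0.25 2.196
vertex -4.265 0.133 0.635
vertex -4.802 -0.149 2.007
endloop
endfacet
facet normal -0.357 -0.188 0.915
outer loop
vertex -4.527 0.25 2.196
vertex -4.802 -0.149 2.007
vertex -4.248 -0.281 2.196
endloop
endfacet
facet normal 0.357 0.187 -0.915
outer loop
vertex -4.265 0.133 0.635
vertex -3.712 0.001 0.824
vertex -4.124 -0.366 0.588
endloop
endfacet
facet normal -0.894 -0.215 -0.394
outer loop
vertex -4.265 0.133 0.635
vertex -4.124 -0.366 0.588
vertex -4.802 -0.149 2.007
endloop
endfacet
facet normal -0.893 -0.217 -0.394
outer loop
vertex -4.802 -0.149 2.007
vertex -4.124 -0.366 0.588
vertex -4.66 -0.648 1.96
endloop
endfacet
facet normal -0.357 -0.188 0.915
outer loop
vertex -4.802 -0.149 2.007
vertex -4.66 -0.648 1.96
vertex -4.248 -0.281 2.196
endloop
endfacet
facet normal 0.357 0.187 -0.915
outer loop
vertex -4.124 -0.366 0.588
vertex -3.712 0.001 0.824
vertex -3.672 -0.588 0.719
endloop
endfacet
facet normal -0.343 -0.885 -0.316
outer loop
vertex -4.124 -0.366 0.588
vertex -3.672 -0.588 0.719
vertex -4.66 -0.648 1.96
endloop
endfacet
facet normal -0.343 -0.885 -0.316
outer loop
vertex -4.66 -0.648 1.96
vertex -3.672 -0.588 0.719
vertex -4.208 -0.87 2.091
endloop
endfacet
facet normal -0.357 -0.187 0.915
outer loop
vertex -4.66 -0.648 1.96
vertex -4.208 -0.87 2.091
vertex -4.248 -0.281 2.196
endloop
endfacet
facet normal 0.357 0.187 -0.915
outer loop
vertex -3.672 -0.588 0.719
vertex -3.712 0.001 0.824
vertex -3.25 -0.367 0.929
endloop
endfacet
facet normal 0.464 -0.886 -0.001
outer loop
vertex -3.672 -0.588 0.719
vertex -3.25 -0.367 0.929
vertex -4.208 -0.87 2.091
endloop
endfacet
facet normal 0.464 -0.886 -0.001
outer loop
vertex -4.208 -0.87 2.091
vertex -3.25 -0.367 0.929
vertex -3.786 -0.649 2.301
endloop
endfacet
facet normal -0.357 -0.187 0.915
outer loop
vertex -4.208 -0.87 2.091
vertex -3.786 -0.649 2.301
vertex -4.248 -0.281 2.196
endloop
endfacet

endsolid


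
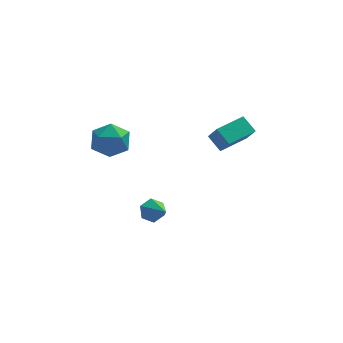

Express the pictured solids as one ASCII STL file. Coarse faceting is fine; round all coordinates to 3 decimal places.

solid 
facet normal -0.265 0.725 0.636
outer loop
vertex -2.756 2.136 1.928
vertex -3.689 1.623 2.124
vertex -2.816 1.411 2.729
endloop
endfacet
facet normal 0.444 0.648 0.619
outer loop
vertex -2.756 2.136 1.928
vertex -2.816 1.411 2.729
vertex -1.947 1.433 2.083
endloop
endfacet
facet normal 0.661 0.749 -0.053
outer loop
vertex -2.756 2.136 1.928
vertex -1.947 1.433 2.083
vertex -2.283 1.658 1.078
endloop
endfacet
facet normal 0.086 0.888 -0.451
outer loop
vertex -2.756 2.136 1.928
vertex -2.283 1.658 1.078
vertex -3.36 1.776 1.104
endloop
endfacet
facet normal -0.486 0.874 -0.026
outer loop
vertex -2.756 2.136 1.928
vertex -3.36 1.776 1.104
vertex -3.689 1.623 2.124
endloop
endfacet
facet normal 0.597 -0.025 0.802
outer loop
vertex -1.947 1.433 2.083
vertex -2.816 1.411 2.729
vertex -2.38 0.484 2.376
endloop
endfacet
facet normal -0.550 0.101 0.829
outer loop
vertex -2.816 1.411 2.729
vertex -3.689 1.623 2.124
vertex -3.457 0.602 2.402
endloop
endfacet
facet normal -0.909 0.340 -0.242
outer loop
vertex -3.689 1.623 2.124
vertex -3.36 1.776 1.104
vertex -3.793 0.827 1.397
endloop
endfacet
facet normal 0.017 0.363 -0.932
outer loop
vertex -3.36 1.776 1.104
vertex -2.283 1.658 1.078
vertex -2.924 0.849 0.751
endloop
endfacet
facet normal 0.948 0.138 -0.286
outer loop
vertex -2.283 1.658 1.078
vertex -1.947 1.433 2.083
vertex -2.051 0.637 1.356
endloop
endfacet
facet normal -0.086 -0.888 0.451
outer loop
vertex -2.984 0.124 1.552
vertex -2.38 0.484 2.376
vertex -3.457 0.602 2.402
endloop
endfacet
facet normal -0.661 -0.749 0.053
outer loop
vertex -2.984 0.124 1.552
vertex -3.457 0.602 2.402
vertex -3.793 0.827 1.397
endloop
endfacet
facet normal -0.444 -0.648 -0.619
outer loop
vertex -2.984 0.124 1.552
vertex -3.793 0.827 1.397
vertex -2.924 0.849 0.751
endloop
endfacet
facet normal 0.265 -0.725 -0.636
outer loop
vertex -2.984 0.124 1.552
vertex -2.924 0.849 0.751
vertex -2.051 0.637 1.356
endloop
endfacet
facet normal 0.486 -0.874 0.026
outer loop
vertex -2.984 0.124 1.552
vertex -2.051 0.637 1.356
vertex -2.38 0.484 2.376
endloop
endfacet
facet normal -0.017 -0.363 0.932
outer loop
vertex -3.457 0.602 2.402
vertex -2.38 0.484 2.376
vertex -2.816 1.411 2.729
endloop
endfacet
facet normal -0.948 -0.138 0.286
outer loop
vertex -3.793 0.827 1.397
vertex -3.457 0.602 2.402
vertex -3.689 1.623 2.124
endloop
endfacet
facet normal -0.597 0.025 -0.802
outer loop
vertex -2.924 0.849 0.751
vertex -3.793 0.827 1.397
vertex -3.36 1.776 1.104
endloop
endfacet
facet normal 0.550 -0.101 -0.829
outer loop
vertex -2.051 0.637 1.356
vertex -2.924 0.849 0.751
vertex -2.283 1.658 1.078
endloop
endfacet
facet normal 0.909 -0.340 0.242
outer loop
vertex -2.38 0.484 2.376
vertex -2.051 0.637 1.356
vertex -1.947 1.433 2.083
endloop
endfacet
facet normal -0.381 0.758 -0.529
outer loop
vertex -0.514 -2.151 -1.255
vertex -1.08 -2.172 -0.878
vertex -0.559 -1.778 -0.688
endloop
endfacet
facet normal 0.998 0.045 0.050
outer loop
vertex -0.514 -2.151 -1.255
vertex -0.559 -1.778 -0.688
vertex -0.52 -3.288 -0.102
endloop
endfacet
facet normal -0.381 0.759 -0.528
outer loop
vertex -0.559 -1.778 -0.688
vertex -1.08 -2.172 -0.878
vertex -1.125 -1.8 -0.311
endloop
endfacet
facet normal 0.516 0.321 0.794
outer loop
vertex -0.559 -1.778 -0.688
vertex -1.125 -1.8 -0.311
vertex -0.52 -3.288 -0.102
endloop
endfacet
facet normal -0.380 0.759 -0.528
outer loop
vertex -1.125 -1.8 -0.311
vertex -1.08 -2.172 -0.878
vertex -1.646 -2.194 -0.502
endloop
endfacet
facet normal -0.340 -0.006 0.940
outer loop
vertex -1.125 -1.8 -0.311
vertex -1.646 -2.194 -0.502
vertex -0.52 -3.288 -0.102
endloop
endfacet
facet normal -0.381 0.759 -0.529
outer loop
vertex -1.646 -2.194 -0.502
vertex -1.08 -2.172 -0.878
vertex -1.6 -2.566 -1.069
endloop
endfacet
facet normal -0.714 -0.610 0.342
outer loop
vertex -1.646 -2.194 -0.502
vertex -1.6 -2.566 -1.069
vertex -0.52 -3.288 -0.102
endloop
endfacet
facet normal -0.381 0.759 -0.528
outer loop
vertex -1.6 -2.566 -1.069
vertex -1.08 -2.172 -0.878
vertex -1.035 -2.545 -1.446
endloop
endfacet
facet normal -0.234 -0.886 -0.400
outer loop
vertex -1.6 -2.566 -1.069
vertex -1.035 -2.545 -1.446
vertex -0.52 -3.288 -0.102
endloop
endfacet
facet normal -0.380 0.759 -0.529
outer loop
vertex -1.035 -2.545 -1.446
vertex -1.08 -2.172 -0.878
vertex -0.514 -2.151 -1.255
endloop
endfacet
facet normal 0.623 -0.559 -0.548
outer loop
vertex -1.035 -2.545 -1.446
vertex -0.514 -2.151 -1.255
vertex -0.52 -3.288 -0.102
endloop
endfacet
facet normal -0.305 0.511 -0.804
outer loop
vertex 1.849 1.916 1.205
vertex 3.214 2.922 1.327
vertex 2.387 1.262 0.585
endloop
endfacet
facet normal -0.803 -0.592 -0.073
outer loop
vertex 2.746 0.658 1.533
vertex 1.849 1.916 1.205
vertex 2.387 1.262 0.585
endloop
endfacet
facet normal -0.305 0.511 -0.803
outer loop
vertex 2.387 1.262 0.585
vertex 3.214 2.922 1.327
vertex 3.751 2.268 0.707
endloop
endfacet
facet normal 0.512 -0.623 -0.591
outer loop
vertex 3.751 2.268 0.707
vertex 2.746 0.658 1.533
vertex 2.387 1.262 0.585
endloop
endfacet
facet normal -0.512 0.623 0.591
outer loop
vertex 1.849 1.916 1.205
vertex 3.573 2.318 2.275
vertex 3.214 2.922 1.327
endloop
endfacet
facet normal -0.803 -0.591 -0.072
outer loop
vertex 2.209 1.312 2.153
vertex 1.849 1.916 1.205
vertex 2.746 0.658 1.533
endloop
endfacet
facet normal -0.512 0.623 0.591
outer loop
vertex 2.209 1.312 2.153
vertex 3.573 2.318 2.275
vertex 1.849 1.916 1.205
endloop
endfacet
facet normal 0.803 0.591 0.072
outer loop
vertex 3.214 2.922 1.327
vertex 3.573 2.318 2.275
vertex 3.751 2.268 0.707
endloop
endfacet
facet normal 0.512 -0.623 -0.591
outer loop
vertex 4.111 1.664 1.655
vertex 2.746 0.658 1.533
vertex 3.751 2.268 0.707
endloop
endfacet
facet normal 0.803 0.592 0.072
outer loop
vertex 3.751 2.268 0.707
vertex 3.573 2.318 2.275
vertex 4.111 1.664 1.655
endloop
endfacet
facet normal 0.305 -0.511 0.803
outer loop
vertex 4.111 1.664 1.655
vertex 2.209 1.312 2.153
vertex 2.746 0.658 1.533
endloop
endfacet
facet normal 0.305 -0.511 0.804
outer loop
vertex 3.573 2.318 2.275
vertex 2.209 1.312 2.153
vertex 4.111 1.664 1.655
endloop
endfacet

endsolid


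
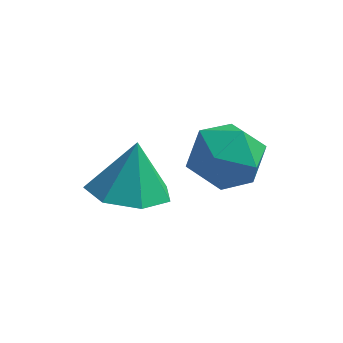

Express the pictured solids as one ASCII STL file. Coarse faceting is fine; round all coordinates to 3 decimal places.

solid 
facet normal -0.283 0.938 -0.198
outer loop
vertex -0.457 3.543 -4.132
vertex -1.325 3.356 -3.776
vertex -0.633 3.686 -3.202
endloop
endfacet
facet normal 0.416 0.907 -0.061
outer loop
vertex -0.457 3.543 -4.132
vertex -0.633 3.686 -3.202
vertex 0.193 3.289 -3.477
endloop
endfacet
facet normal 0.713 0.460 -0.529
outer loop
vertex -0.457 3.543 -4.132
vertex 0.193 3.289 -3.477
vertex 0.012 2.714 -4.22
endloop
endfacet
facet normal 0.197 0.213 -0.957
outer loop
vertex -0.457 3.543 -4.132
vertex 0.012 2.714 -4.22
vertex -0.926 2.755 -4.404
endloop
endfacet
facet normal -0.418 0.509 -0.753
outer loop
vertex -0.457 3.543 -4.132
vertex -0.926 2.755 -4.404
vertex -1.325 3.356 -3.776
endloop
endfacet
facet normal 0.501 0.631 0.593
outer loop
vertex 0.193 3.289 -3.477
vertex -0.633 3.686 -3.202
vertex -0.274 2.945 -2.716
endloop
endfacet
facet normal -0.632 0.682 0.369
outer loop
vertex -0.633 3.686 -3.202
vertex -1.325 3.356 -3.776
vertex -1.212 2.986 -2.9
endloop
endfacet
facet normal -0.850 -0.013 -0.527
outer loop
vertex -1.325 3.356 -3.776
vertex -0.926 2.755 -4.404
vertex -1.393 2.411 -3.643
endloop
endfacet
facet normal 0.147 -0.492 -0.858
outer loop
vertex -0.926 2.755 -4.404
vertex 0.012 2.714 -4.22
vertex -0.567 2.014 -3.918
endloop
endfacet
facet normal 0.982 -0.094 -0.166
outer loop
vertex 0.012 2.714 -4.22
vertex 0.193 3.289 -3.477
vertex 0.125 2.344 -3.344
endloop
endfacet
facet normal -0.197 -0.213 0.957
outer loop
vertex -0.743 2.157 -2.988
vertex -0.274 2.945 -2.716
vertex -1.212 2.986 -2.9
endloop
endfacet
facet normal -0.713 -0.460 0.529
outer loop
vertex -0.743 2.157 -2.988
vertex -1.212 2.986 -2.9
vertex -1.393 2.411 -3.643
endloop
endfacet
facet normal -0.416 -0.907 0.061
outer loop
vertex -0.743 2.157 -2.988
vertex -1.393 2.411 -3.643
vertex -0.567 2.014 -3.918
endloop
endfacet
facet normal 0.283 -0.938 0.198
outer loop
vertex -0.743 2.157 -2.988
vertex -0.567 2.014 -3.918
vertex 0.125 2.344 -3.344
endloop
endfacet
facet normal 0.418 -0.509 0.753
outer loop
vertex -0.743 2.157 -2.988
vertex 0.125 2.344 -3.344
vertex -0.274 2.945 -2.716
endloop
endfacet
facet normal -0.147 0.492 0.858
outer loop
vertex -1.212 2.986 -2.9
vertex -0.274 2.945 -2.716
vertex -0.633 3.686 -3.202
endloop
endfacet
facet normal -0.982 0.094 0.166
outer loop
vertex -1.393 2.411 -3.643
vertex -1.212 2.986 -2.9
vertex -1.325 3.356 -3.776
endloop
endfacet
facet normal -0.501 -0.631 -0.593
outer loop
vertex -0.567 2.014 -3.918
vertex -1.393 2.411 -3.643
vertex -0.926 2.755 -4.404
endloop
endfacet
facet normal 0.632 -0.682 -0.369
outer loop
vertex 0.125 2.344 -3.344
vertex -0.567 2.014 -3.918
vertex 0.012 2.714 -4.22
endloop
endfacet
facet normal 0.850 0.013 0.527
outer loop
vertex -0.274 2.945 -2.716
vertex 0.125 2.344 -3.344
vertex 0.193 3.289 -3.477
endloop
endfacet
facet normal -0.085 -0.343 -0.935
outer loop
vertex -1.412 0.815 -3.303
vertex -2.326 0.986 -3.283
vertex -1.636 1.549 -3.552
endloop
endfacet
facet normal 0.852 0.382 0.359
outer loop
vertex -1.412 0.815 -3.303
vertex -1.636 1.549 -3.552
vertex -2.214 1.434 -2.057
endloop
endfacet
facet normal -0.085 -0.343 -0.936
outer loop
vertex -1.636 1.549 -3.552
vertex -2.326 0.986 -3.283
vertex -2.38 1.859 -3.598
endloop
endfacet
facet normal 0.365 0.907 0.211
outer loop
vertex -1.636 1.549 -3.552
vertex -2.38 1.859 -3.598
vertex -2.214 1.434 -2.057
endloop
endfacet
facet normal -0.085 -0.343 -0.936
outer loop
vertex -2.38 1.859 -3.598
vertex -2.326 0.986 -3.283
vertex -3.083 1.512 -3.407
endloop
endfacet
facet normal -0.361 0.888 0.284
outer loop
vertex -2.38 1.859 -3.598
vertex -3.083 1.512 -3.407
vertex -2.214 1.434 -2.057
endloop
endfacet
facet normal -0.085 -0.343 -0.935
outer loop
vertex -3.083 1.512 -3.407
vertex -2.326 0.986 -3.283
vertex -3.215 0.768 -3.122
endloop
endfacet
facet normal -0.782 0.339 0.523
outer loop
vertex -3.083 1.512 -3.407
vertex -3.215 0.768 -3.122
vertex -2.214 1.434 -2.057
endloop
endfacet
facet normal -0.086 -0.342 -0.936
outer loop
vertex -3.215 0.768 -3.122
vertex -2.326 0.986 -3.283
vertex -2.678 0.188 -2.959
endloop
endfacet
facet normal -0.579 -0.326 0.748
outer loop
vertex -3.215 0.768 -3.122
vertex -2.678 0.188 -2.959
vertex -2.214 1.434 -2.057
endloop
endfacet
facet normal -0.086 -0.342 -0.936
outer loop
vertex -2.678 0.188 -2.959
vertex -2.326 0.986 -3.283
vertex -1.876 0.209 -3.04
endloop
endfacet
facet normal 0.096 -0.607 0.789
outer loop
vertex -2.678 0.188 -2.959
vertex -1.876 0.209 -3.04
vertex -2.214 1.434 -2.057
endloop
endfacet
facet normal -0.084 -0.342 -0.936
outer loop
vertex -1.876 0.209 -3.04
vertex -2.326 0.986 -3.283
vertex -1.412 0.815 -3.303
endloop
endfacet
facet normal 0.731 -0.293 0.616
outer loop
vertex -1.876 0.209 -3.04
vertex -1.412 0.815 -3.303
vertex -2.214 1.434 -2.057
endloop
endfacet

endsolid


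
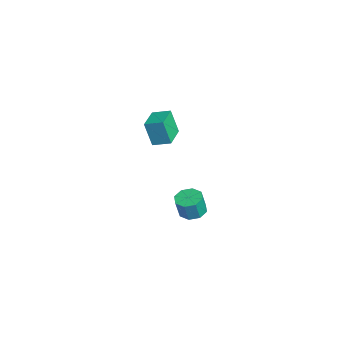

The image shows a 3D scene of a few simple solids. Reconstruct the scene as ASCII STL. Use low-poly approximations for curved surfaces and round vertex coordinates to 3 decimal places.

solid 
facet normal -0.872 0.485 -0.063
outer loop
vertex -3.402 -0.431 4.301
vertex -3.026 0.277 4.553
vertex -3.158 -0.144 3.13
endloop
endfacet
facet normal -0.448 -0.842 -0.300
outer loop
vertex -2.094 -0.737 3.207
vertex -3.402 -0.431 4.301
vertex -3.158 -0.144 3.13
endloop
endfacet
facet normal -0.872 0.486 -0.063
outer loop
vertex -3.158 -0.144 3.13
vertex -3.026 0.277 4.553
vertex -2.782 0.563 3.382
endloop
endfacet
facet normal 0.199 0.233 -0.952
outer loop
vertex -2.782 0.563 3.382
vertex -2.094 -0.737 3.207
vertex -3.158 -0.144 3.13
endloop
endfacet
facet normal -0.199 -0.233 0.952
outer loop
vertex -3.402 -0.431 4.301
vertex -1.962 -0.316 4.63
vertex -3.026 0.277 4.553
endloop
endfacet
facet normal -0.447 -0.843 -0.299
outer loop
vertex -2.338 -1.023 4.378
vertex -3.402 -0.431 4.301
vertex -2.094 -0.737 3.207
endloop
endfacet
facet normal -0.199 -0.234 0.952
outer loop
vertex -2.338 -1.023 4.378
vertex -1.962 -0.316 4.63
vertex -3.402 -0.431 4.301
endloop
endfacet
facet normal 0.448 0.843 0.299
outer loop
vertex -3.026 0.277 4.553
vertex -1.962 -0.316 4.63
vertex -2.782 0.563 3.382
endloop
endfacet
facet normal 0.199 0.233 -0.952
outer loop
vertex -1.718 -0.029 3.459
vertex -2.094 -0.737 3.207
vertex -2.782 0.563 3.382
endloop
endfacet
facet normal 0.447 0.843 0.300
outer loop
vertex -2.782 0.563 3.382
vertex -1.962 -0.316 4.63
vertex -1.718 -0.029 3.459
endloop
endfacet
facet normal 0.872 -0.486 0.063
outer loop
vertex -1.718 -0.029 3.459
vertex -2.338 -1.023 4.378
vertex -2.094 -0.737 3.207
endloop
endfacet
facet normal 0.872 -0.486 0.063
outer loop
vertex -1.962 -0.316 4.63
vertex -2.338 -1.023 4.378
vertex -1.718 -0.029 3.459
endloop
endfacet
facet normal -0.126 0.227 -0.966
outer loop
vertex -2.715 1.494 -2.362
vertex -3.344 1.337 -2.317
vertex -2.999 1.881 -2.234
endloop
endfacet
facet normal 0.811 0.584 0.033
outer loop
vertex -2.715 1.494 -2.362
vertex -2.999 1.881 -2.234
vertex -2.587 1.26 -1.367
endloop
endfacet
facet normal 0.812 0.583 0.032
outer loop
vertex -2.587 1.26 -1.367
vertex -2.999 1.881 -2.234
vertex -2.871 1.648 -1.239
endloop
endfacet
facet normal 0.124 -0.228 0.966
outer loop
vertex -2.587 1.26 -1.367
vertex -2.871 1.648 -1.239
vertex -3.216 1.103 -1.323
endloop
endfacet
facet normal -0.125 0.227 -0.966
outer loop
vertex -2.999 1.881 -2.234
vertex -3.344 1.337 -2.317
vertex -3.485 1.95 -2.155
endloop
endfacet
facet normal 0.170 0.964 0.204
outer loop
vertex -2.999 1.881 -2.234
vertex -3.485 1.95 -2.155
vertex -2.871 1.648 -1.239
endloop
endfacet
facet normal 0.168 0.964 0.205
outer loop
vertex -2.871 1.648 -1.239
vertex -3.485 1.95 -2.155
vertex -3.357 1.716 -1.16
endloop
endfacet
facet normal 0.125 -0.228 0.966
outer loop
vertex -2.871 1.648 -1.239
vertex -3.357 1.716 -1.16
vertex -3.216 1.103 -1.323
endloop
endfacet
facet normal -0.124 0.227 -0.966
outer loop
vertex -3.485 1.95 -2.155
vertex -3.344 1.337 -2.317
vertex -3.889 1.66 -2.171
endloop
endfacet
facet normal -0.570 0.780 0.257
outer loop
vertex -3.485 1.95 -2.155
vertex -3.889 1.66 -2.171
vertex -3.357 1.716 -1.16
endloop
endfacet
facet normal -0.571 0.780 0.257
outer loop
vertex -3.357 1.716 -1.16
vertex -3.889 1.66 -2.171
vertex -3.761 1.426 -1.177
endloop
endfacet
facet normal 0.123 -0.228 0.966
outer loop
vertex -3.357 1.716 -1.16
vertex -3.761 1.426 -1.177
vertex -3.216 1.103 -1.323
endloop
endfacet
facet normal -0.124 0.227 -0.966
outer loop
vertex -3.889 1.66 -2.171
vertex -3.344 1.337 -2.317
vertex -3.973 1.18 -2.273
endloop
endfacet
facet normal -0.978 0.137 0.158
outer loop
vertex -3.889 1.66 -2.171
vertex -3.973 1.18 -2.273
vertex -3.761 1.426 -1.177
endloop
endfacet
facet normal -0.978 0.138 0.158
outer loop
vertex -3.761 1.426 -1.177
vertex -3.973 1.18 -2.273
vertex -3.845 0.946 -1.278
endloop
endfacet
facet normal 0.125 -0.225 0.966
outer loop
vertex -3.761 1.426 -1.177
vertex -3.845 0.946 -1.278
vertex -3.216 1.103 -1.323
endloop
endfacet
facet normal -0.124 0.228 -0.966
outer loop
vertex -3.973 1.18 -2.273
vertex -3.344 1.337 -2.317
vertex -3.689 0.792 -2.401
endloop
endfacet
facet normal -0.812 -0.583 -0.033
outer loop
vertex -3.973 1.18 -2.273
vertex -3.689 0.792 -2.401
vertex -3.845 0.946 -1.278
endloop
endfacet
facet normal -0.811 -0.584 -0.033
outer loop
vertex -3.845 0.946 -1.278
vertex -3.689 0.792 -2.401
vertex -3.561 0.559 -1.406
endloop
endfacet
facet normal 0.126 -0.227 0.966
outer loop
vertex -3.845 0.946 -1.278
vertex -3.561 0.559 -1.406
vertex -3.216 1.103 -1.323
endloop
endfacet
facet normal -0.125 0.228 -0.966
outer loop
vertex -3.689 0.792 -2.401
vertex -3.344 1.337 -2.317
vertex -3.203 0.724 -2.48
endloop
endfacet
facet normal -0.168 -0.964 -0.204
outer loop
vertex -3.689 0.792 -2.401
vertex -3.203 0.724 -2.48
vertex -3.561 0.559 -1.406
endloop
endfacet
facet normal -0.170 -0.964 -0.205
outer loop
vertex -3.561 0.559 -1.406
vertex -3.203 0.724 -2.48
vertex -3.075 0.49 -1.485
endloop
endfacet
facet normal 0.125 -0.227 0.966
outer loop
vertex -3.561 0.559 -1.406
vertex -3.075 0.49 -1.485
vertex -3.216 1.103 -1.323
endloop
endfacet
facet normal -0.123 0.228 -0.966
outer loop
vertex -3.203 0.724 -2.48
vertex -3.344 1.337 -2.317
vertex -2.799 1.014 -2.463
endloop
endfacet
facet normal 0.571 -0.780 -0.257
outer loop
vertex -3.203 0.724 -2.48
vertex -2.799 1.014 -2.463
vertex -3.075 0.49 -1.485
endloop
endfacet
facet normal 0.570 -0.780 -0.257
outer loop
vertex -3.075 0.49 -1.485
vertex -2.799 1.014 -2.463
vertex -2.671 0.78 -1.469
endloop
endfacet
facet normal 0.124 -0.227 0.966
outer loop
vertex -3.075 0.49 -1.485
vertex -2.671 0.78 -1.469
vertex -3.216 1.103 -1.323
endloop
endfacet
facet normal -0.125 0.225 -0.966
outer loop
vertex -2.799 1.014 -2.463
vertex -3.344 1.337 -2.317
vertex -2.715 1.494 -2.362
endloop
endfacet
facet normal 0.978 -0.138 -0.158
outer loop
vertex -2.799 1.014 -2.463
vertex -2.715 1.494 -2.362
vertex -2.671 0.78 -1.469
endloop
endfacet
facet normal 0.978 -0.138 -0.158
outer loop
vertex -2.671 0.78 -1.469
vertex -2.715 1.494 -2.362
vertex -2.587 1.26 -1.367
endloop
endfacet
facet normal 0.124 -0.227 0.966
outer loop
vertex -2.671 0.78 -1.469
vertex -2.587 1.26 -1.367
vertex -3.216 1.103 -1.323
endloop
endfacet

endsolid


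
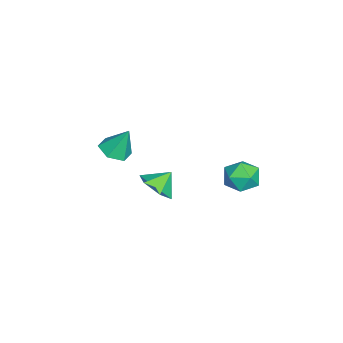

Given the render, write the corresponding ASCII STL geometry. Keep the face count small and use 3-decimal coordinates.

solid 
facet normal -0.041 -0.433 -0.900
outer loop
vertex -0.886 -3.878 -2.978
vertex -1.785 -3.617 -3.063
vertex -1.1 -3.05 -3.367
endloop
endfacet
facet normal 0.898 0.354 0.260
outer loop
vertex -0.886 -3.878 -2.978
vertex -1.1 -3.05 -3.367
vertex -1.715 -2.863 -1.497
endloop
endfacet
facet normal -0.040 -0.434 -0.900
outer loop
vertex -1.1 -3.05 -3.367
vertex -1.785 -3.617 -3.063
vertex -1.999 -2.789 -3.453
endloop
endfacet
facet normal 0.279 0.960 -0.004
outer loop
vertex -1.1 -3.05 -3.367
vertex -1.999 -2.789 -3.453
vertex -1.715 -2.863 -1.497
endloop
endfacet
facet normal -0.039 -0.434 -0.900
outer loop
vertex -1.999 -2.789 -3.453
vertex -1.785 -3.617 -3.063
vertex -2.684 -3.357 -3.149
endloop
endfacet
facet normal -0.603 0.789 0.117
outer loop
vertex -1.999 -2.789 -3.453
vertex -2.684 -3.357 -3.149
vertex -1.715 -2.863 -1.497
endloop
endfacet
facet normal -0.039 -0.434 -0.900
outer loop
vertex -2.684 -3.357 -3.149
vertex -1.785 -3.617 -3.063
vertex -2.47 -4.185 -2.759
endloop
endfacet
facet normal -0.864 0.014 0.503
outer loop
vertex -2.684 -3.357 -3.149
vertex -2.47 -4.185 -2.759
vertex -1.715 -2.863 -1.497
endloop
endfacet
facet normal -0.041 -0.433 -0.900
outer loop
vertex -2.47 -4.185 -2.759
vertex -1.785 -3.617 -3.063
vertex -1.571 -4.446 -2.674
endloop
endfacet
facet normal -0.245 -0.593 0.767
outer loop
vertex -2.47 -4.185 -2.759
vertex -1.571 -4.446 -2.674
vertex -1.715 -2.863 -1.497
endloop
endfacet
facet normal -0.041 -0.433 -0.900
outer loop
vertex -1.571 -4.446 -2.674
vertex -1.785 -3.617 -3.063
vertex -0.886 -3.878 -2.978
endloop
endfacet
facet normal 0.636 -0.422 0.646
outer loop
vertex -1.571 -4.446 -2.674
vertex -0.886 -3.878 -2.978
vertex -1.715 -2.863 -1.497
endloop
endfacet
facet normal 0.387 -0.605 -0.696
outer loop
vertex 2.888 -0.788 -2.544
vertex 1.922 -1.113 -2.798
vertex 2.342 -0.283 -3.286
endloop
endfacet
facet normal 0.374 0.871 0.318
outer loop
vertex 2.888 -0.788 -2.544
vertex 2.342 -0.283 -3.286
vertex 1.458 -0.387 -1.962
endloop
endfacet
facet normal 0.386 -0.605 -0.696
outer loop
vertex 2.342 -0.283 -3.286
vertex 1.922 -1.113 -2.798
vertex 1.376 -0.609 -3.539
endloop
endfacet
facet normal -0.289 0.950 -0.119
outer loop
vertex 2.342 -0.283 -3.286
vertex 1.376 -0.609 -3.539
vertex 1.458 -0.387 -1.962
endloop
endfacet
facet normal 0.386 -0.605 -0.696
outer loop
vertex 1.376 -0.609 -3.539
vertex 1.922 -1.113 -2.798
vertex 0.956 -1.438 -3.051
endloop
endfacet
facet normal -0.896 0.444 -0.016
outer loop
vertex 1.376 -0.609 -3.539
vertex 0.956 -1.438 -3.051
vertex 1.458 -0.387 -1.962
endloop
endfacet
facet normal 0.386 -0.605 -0.697
outer loop
vertex 0.956 -1.438 -3.051
vertex 1.922 -1.113 -2.798
vertex 1.502 -1.943 -2.31
endloop
endfacet
facet normal -0.840 -0.141 0.523
outer loop
vertex 0.956 -1.438 -3.051
vertex 1.502 -1.943 -2.31
vertex 1.458 -0.387 -1.962
endloop
endfacet
facet normal 0.387 -0.605 -0.696
outer loop
vertex 1.502 -1.943 -2.31
vertex 1.922 -1.113 -2.798
vertex 2.468 -1.617 -2.056
endloop
endfacet
facet normal -0.178 -0.220 0.959
outer loop
vertex 1.502 -1.943 -2.31
vertex 2.468 -1.617 -2.056
vertex 1.458 -0.387 -1.962
endloop
endfacet
facet normal 0.387 -0.605 -0.696
outer loop
vertex 2.468 -1.617 -2.056
vertex 1.922 -1.113 -2.798
vertex 2.888 -0.788 -2.544
endloop
endfacet
facet normal 0.429 0.287 0.857
outer loop
vertex 2.468 -1.617 -2.056
vertex 2.888 -0.788 -2.544
vertex 1.458 -0.387 -1.962
endloop
endfacet
facet normal -0.513 -0.398 0.761
outer loop
vertex -0.433 2.956 -2.371
vertex 0.172 2.097 -2.413
vertex 0.449 2.907 -1.802
endloop
endfacet
facet normal -0.502 0.313 0.806
outer loop
vertex -0.433 2.956 -2.371
vertex 0.449 2.907 -1.802
vertex 0.196 3.795 -2.305
endloop
endfacet
facet normal -0.790 0.576 0.208
outer loop
vertex -0.433 2.956 -2.371
vertex 0.196 3.795 -2.305
vertex -0.237 3.534 -3.227
endloop
endfacet
facet normal -0.978 0.027 -0.206
outer loop
vertex -0.433 2.956 -2.371
vertex -0.237 3.534 -3.227
vertex -0.252 2.485 -3.294
endloop
endfacet
facet normal -0.807 -0.575 0.135
outer loop
vertex -0.433 2.956 -2.371
vertex -0.252 2.485 -3.294
vertex 0.172 2.097 -2.413
endloop
endfacet
facet normal 0.179 0.523 0.833
outer loop
vertex 0.196 3.795 -2.305
vertex 0.449 2.907 -1.802
vertex 1.192 3.455 -2.306
endloop
endfacet
facet normal 0.163 -0.629 0.760
outer loop
vertex 0.449 2.907 -1.802
vertex 0.172 2.097 -2.413
vertex 1.177 2.406 -2.373
endloop
endfacet
facet normal -0.313 -0.916 -0.253
outer loop
vertex 0.172 2.097 -2.413
vertex -0.252 2.485 -3.294
vertex 0.744 2.145 -3.295
endloop
endfacet
facet normal -0.590 0.060 -0.805
outer loop
vertex -0.252 2.485 -3.294
vertex -0.237 3.534 -3.227
vertex 0.491 3.033 -3.798
endloop
endfacet
facet normal -0.286 0.949 -0.134
outer loop
vertex -0.237 3.534 -3.227
vertex 0.196 3.795 -2.305
vertex 0.768 3.843 -3.187
endloop
endfacet
facet normal 0.978 -0.027 0.206
outer loop
vertex 1.373 2.984 -3.229
vertex 1.192 3.455 -2.306
vertex 1.177 2.406 -2.373
endloop
endfacet
facet normal 0.790 -0.576 -0.208
outer loop
vertex 1.373 2.984 -3.229
vertex 1.177 2.406 -2.373
vertex 0.744 2.145 -3.295
endloop
endfacet
facet normal 0.502 -0.313 -0.806
outer loop
vertex 1.373 2.984 -3.229
vertex 0.744 2.145 -3.295
vertex 0.491 3.033 -3.798
endloop
endfacet
facet normal 0.513 0.398 -0.761
outer loop
vertex 1.373 2.984 -3.229
vertex 0.491 3.033 -3.798
vertex 0.768 3.843 -3.187
endloop
endfacet
facet normal 0.807 0.575 -0.135
outer loop
vertex 1.373 2.984 -3.229
vertex 0.768 3.843 -3.187
vertex 1.192 3.455 -2.306
endloop
endfacet
facet normal 0.590 -0.060 0.805
outer loop
vertex 1.177 2.406 -2.373
vertex 1.192 3.455 -2.306
vertex 0.449 2.907 -1.802
endloop
endfacet
facet normal 0.286 -0.949 0.134
outer loop
vertex 0.744 2.145 -3.295
vertex 1.177 2.406 -2.373
vertex 0.172 2.097 -2.413
endloop
endfacet
facet normal -0.179 -0.523 -0.833
outer loop
vertex 0.491 3.033 -3.798
vertex 0.744 2.145 -3.295
vertex -0.252 2.485 -3.294
endloop
endfacet
facet normal -0.163 0.629 -0.760
outer loop
vertex 0.768 3.843 -3.187
vertex 0.491 3.033 -3.798
vertex -0.237 3.534 -3.227
endloop
endfacet
facet normal 0.313 0.916 0.253
outer loop
vertex 1.192 3.455 -2.306
vertex 0.768 3.843 -3.187
vertex 0.196 3.795 -2.305
endloop
endfacet

endsolid


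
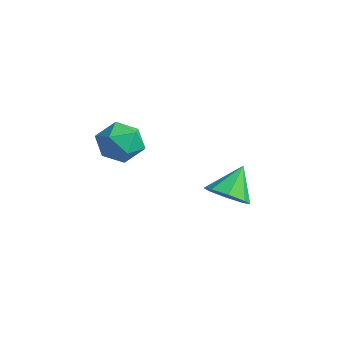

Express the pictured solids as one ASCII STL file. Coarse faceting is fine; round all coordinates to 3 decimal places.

solid 
facet normal 0.230 -0.618 -0.752
outer loop
vertex -0.486 0.528 -1.742
vertex -1.162 0.904 -2.258
vertex -0.259 1.082 -2.128
endloop
endfacet
facet normal 0.690 0.201 0.695
outer loop
vertex -0.486 0.528 -1.742
vertex -0.259 1.082 -2.128
vertex -1.518 1.856 -1.102
endloop
endfacet
facet normal 0.230 -0.618 -0.751
outer loop
vertex -0.259 1.082 -2.128
vertex -1.162 0.904 -2.258
vertex -0.561 1.531 -2.59
endloop
endfacet
facet normal 0.652 0.711 0.264
outer loop
vertex -0.259 1.082 -2.128
vertex -0.561 1.531 -2.59
vertex -1.518 1.856 -1.102
endloop
endfacet
facet normal 0.230 -0.619 -0.751
outer loop
vertex -0.561 1.531 -2.59
vertex -1.162 0.904 -2.258
vertex -1.215 1.613 -2.858
endloop
endfacet
facet normal 0.167 0.980 -0.107
outer loop
vertex -0.561 1.531 -2.59
vertex -1.215 1.613 -2.858
vertex -1.518 1.856 -1.102
endloop
endfacet
facet normal 0.231 -0.618 -0.751
outer loop
vertex -1.215 1.613 -2.858
vertex -1.162 0.904 -2.258
vertex -1.838 1.279 -2.775
endloop
endfacet
facet normal -0.484 0.852 -0.201
outer loop
vertex -1.215 1.613 -2.858
vertex -1.838 1.279 -2.775
vertex -1.518 1.856 -1.102
endloop
endfacet
facet normal 0.231 -0.619 -0.751
outer loop
vertex -1.838 1.279 -2.775
vertex -1.162 0.904 -2.258
vertex -2.066 0.726 -2.389
endloop
endfacet
facet normal -0.915 0.402 0.036
outer loop
vertex -1.838 1.279 -2.775
vertex -2.066 0.726 -2.389
vertex -1.518 1.856 -1.102
endloop
endfacet
facet normal 0.231 -0.618 -0.751
outer loop
vertex -2.066 0.726 -2.389
vertex -1.162 0.904 -2.258
vertex -1.764 0.277 -1.927
endloop
endfacet
facet normal -0.877 -0.108 0.468
outer loop
vertex -2.066 0.726 -2.389
vertex -1.764 0.277 -1.927
vertex -1.518 1.856 -1.102
endloop
endfacet
facet normal 0.230 -0.618 -0.752
outer loop
vertex -1.764 0.277 -1.927
vertex -1.162 0.904 -2.258
vertex -1.11 0.195 -1.659
endloop
endfacet
facet normal -0.391 -0.378 0.839
outer loop
vertex -1.764 0.277 -1.927
vertex -1.11 0.195 -1.659
vertex -1.518 1.856 -1.102
endloop
endfacet
facet normal 0.230 -0.618 -0.752
outer loop
vertex -1.11 0.195 -1.659
vertex -1.162 0.904 -2.258
vertex -0.486 0.528 -1.742
endloop
endfacet
facet normal 0.257 -0.250 0.933
outer loop
vertex -1.11 0.195 -1.659
vertex -0.486 0.528 -1.742
vertex -1.518 1.856 -1.102
endloop
endfacet
facet normal -0.638 0.495 0.589
outer loop
vertex -2.517 -3.104 1.692
vertex -1.955 -3.301 2.467
vertex -1.803 -2.487 1.947
endloop
endfacet
facet normal -0.638 0.767 -0.070
outer loop
vertex -2.517 -3.104 1.692
vertex -1.803 -2.487 1.947
vertex -1.953 -2.698 1.004
endloop
endfacet
facet normal -0.816 0.246 -0.524
outer loop
vertex -2.517 -3.104 1.692
vertex -1.953 -2.698 1.004
vertex -2.197 -3.643 0.941
endloop
endfacet
facet normal -0.926 -0.348 -0.145
outer loop
vertex -2.517 -3.104 1.692
vertex -2.197 -3.643 0.941
vertex -2.198 -4.016 1.846
endloop
endfacet
facet normal -0.817 -0.194 0.543
outer loop
vertex -2.517 -3.104 1.692
vertex -2.198 -4.016 1.846
vertex -1.955 -3.301 2.467
endloop
endfacet
facet normal 0.028 0.975 -0.222
outer loop
vertex -1.953 -2.698 1.004
vertex -1.803 -2.487 1.947
vertex -1.042 -2.644 1.354
endloop
endfacet
facet normal 0.026 0.535 0.845
outer loop
vertex -1.803 -2.487 1.947
vertex -1.955 -3.301 2.467
vertex -1.043 -3.017 2.259
endloop
endfacet
facet normal -0.262 -0.581 0.771
outer loop
vertex -1.955 -3.301 2.467
vertex -2.198 -4.016 1.846
vertex -1.287 -3.962 2.196
endloop
endfacet
facet normal -0.439 -0.831 -0.343
outer loop
vertex -2.198 -4.016 1.846
vertex -2.197 -3.643 0.941
vertex -1.437 -4.173 1.253
endloop
endfacet
facet normal -0.259 0.131 -0.957
outer loop
vertex -2.197 -3.643 0.941
vertex -1.953 -2.698 1.004
vertex -1.285 -3.359 0.733
endloop
endfacet
facet normal 0.926 0.348 0.145
outer loop
vertex -0.723 -3.556 1.508
vertex -1.042 -2.644 1.354
vertex -1.043 -3.017 2.259
endloop
endfacet
facet normal 0.816 -0.246 0.524
outer loop
vertex -0.723 -3.556 1.508
vertex -1.043 -3.017 2.259
vertex -1.287 -3.962 2.196
endloop
endfacet
facet normal 0.638 -0.767 0.070
outer loop
vertex -0.723 -3.556 1.508
vertex -1.287 -3.962 2.196
vertex -1.437 -4.173 1.253
endloop
endfacet
facet normal 0.638 -0.495 -0.589
outer loop
vertex -0.723 -3.556 1.508
vertex -1.437 -4.173 1.253
vertex -1.285 -3.359 0.733
endloop
endfacet
facet normal 0.817 0.194 -0.543
outer loop
vertex -0.723 -3.556 1.508
vertex -1.285 -3.359 0.733
vertex -1.042 -2.644 1.354
endloop
endfacet
facet normal 0.439 0.831 0.343
outer loop
vertex -1.043 -3.017 2.259
vertex -1.042 -2.644 1.354
vertex -1.803 -2.487 1.947
endloop
endfacet
facet normal 0.259 -0.131 0.957
outer loop
vertex -1.287 -3.962 2.196
vertex -1.043 -3.017 2.259
vertex -1.955 -3.301 2.467
endloop
endfacet
facet normal -0.028 -0.975 0.222
outer loop
vertex -1.437 -4.173 1.253
vertex -1.287 -3.962 2.196
vertex -2.198 -4.016 1.846
endloop
endfacet
facet normal -0.026 -0.535 -0.845
outer loop
vertex -1.285 -3.359 0.733
vertex -1.437 -4.173 1.253
vertex -2.197 -3.643 0.941
endloop
endfacet
facet normal 0.262 0.581 -0.771
outer loop
vertex -1.042 -2.644 1.354
vertex -1.285 -3.359 0.733
vertex -1.953 -2.698 1.004
endloop
endfacet

endsolid


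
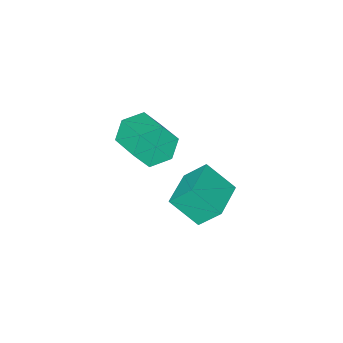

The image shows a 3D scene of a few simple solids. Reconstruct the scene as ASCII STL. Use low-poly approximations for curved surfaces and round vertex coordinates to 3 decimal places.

solid 
facet normal -0.093 -0.942 -0.323
outer loop
vertex 3.068 -3.852 3.387
vertex 2.523 -3.521 2.578
vertex 3.548 -3.599 2.511
endloop
endfacet
facet normal 0.880 -0.230 0.416
outer loop
vertex 3.068 -3.852 3.387
vertex 3.548 -3.599 2.511
vertex 3.242 -2.091 3.991
endloop
endfacet
facet normal 0.880 -0.230 0.416
outer loop
vertex 3.242 -2.091 3.991
vertex 3.548 -3.599 2.511
vertex 3.722 -1.838 3.115
endloop
endfacet
facet normal 0.094 0.942 0.323
outer loop
vertex 3.242 -2.091 3.991
vertex 3.722 -1.838 3.115
vertex 2.697 -1.759 3.182
endloop
endfacet
facet normal -0.093 -0.942 -0.323
outer loop
vertex 3.548 -3.599 2.511
vertex 2.523 -3.521 2.578
vertex 3.003 -3.268 1.702
endloop
endfacet
facet normal 0.843 0.098 -0.528
outer loop
vertex 3.548 -3.599 2.511
vertex 3.003 -3.268 1.702
vertex 3.722 -1.838 3.115
endloop
endfacet
facet normal 0.844 0.098 -0.528
outer loop
vertex 3.722 -1.838 3.115
vertex 3.003 -3.268 1.702
vertex 3.177 -1.506 2.306
endloop
endfacet
facet normal 0.094 0.942 0.323
outer loop
vertex 3.722 -1.838 3.115
vertex 3.177 -1.506 2.306
vertex 2.697 -1.759 3.182
endloop
endfacet
facet normal -0.094 -0.942 -0.323
outer loop
vertex 3.003 -3.268 1.702
vertex 2.523 -3.521 2.578
vertex 1.978 -3.189 1.769
endloop
endfacet
facet normal -0.036 0.327 -0.944
outer loop
vertex 3.003 -3.268 1.702
vertex 1.978 -3.189 1.769
vertex 3.177 -1.506 2.306
endloop
endfacet
facet normal -0.037 0.327 -0.944
outer loop
vertex 3.177 -1.506 2.306
vertex 1.978 -3.189 1.769
vertex 2.152 -1.428 2.373
endloop
endfacet
facet normal 0.093 0.942 0.323
outer loop
vertex 3.177 -1.506 2.306
vertex 2.152 -1.428 2.373
vertex 2.697 -1.759 3.182
endloop
endfacet
facet normal -0.094 -0.942 -0.323
outer loop
vertex 1.978 -3.189 1.769
vertex 2.523 -3.521 2.578
vertex 1.498 -3.442 2.645
endloop
endfacet
facet normal -0.880 0.230 -0.416
outer loop
vertex 1.978 -3.189 1.769
vertex 1.498 -3.442 2.645
vertex 2.152 -1.428 2.373
endloop
endfacet
facet normal -0.880 0.230 -0.416
outer loop
vertex 2.152 -1.428 2.373
vertex 1.498 -3.442 2.645
vertex 1.672 -1.681 3.249
endloop
endfacet
facet normal 0.093 0.942 0.323
outer loop
vertex 2.152 -1.428 2.373
vertex 1.672 -1.681 3.249
vertex 2.697 -1.759 3.182
endloop
endfacet
facet normal -0.094 -0.942 -0.323
outer loop
vertex 1.498 -3.442 2.645
vertex 2.523 -3.521 2.578
vertex 2.043 -3.774 3.454
endloop
endfacet
facet normal -0.844 -0.098 0.528
outer loop
vertex 1.498 -3.442 2.645
vertex 2.043 -3.774 3.454
vertex 1.672 -1.681 3.249
endloop
endfacet
facet normal -0.843 -0.098 0.528
outer loop
vertex 1.672 -1.681 3.249
vertex 2.043 -3.774 3.454
vertex 2.217 -2.012 4.058
endloop
endfacet
facet normal 0.093 0.942 0.323
outer loop
vertex 1.672 -1.681 3.249
vertex 2.217 -2.012 4.058
vertex 2.697 -1.759 3.182
endloop
endfacet
facet normal -0.093 -0.942 -0.323
outer loop
vertex 2.043 -3.774 3.454
vertex 2.523 -3.521 2.578
vertex 3.068 -3.852 3.387
endloop
endfacet
facet normal 0.037 -0.327 0.944
outer loop
vertex 2.043 -3.774 3.454
vertex 3.068 -3.852 3.387
vertex 2.217 -2.012 4.058
endloop
endfacet
facet normal 0.036 -0.327 0.944
outer loop
vertex 2.217 -2.012 4.058
vertex 3.068 -3.852 3.387
vertex 3.242 -2.091 3.991
endloop
endfacet
facet normal 0.094 0.942 0.323
outer loop
vertex 2.217 -2.012 4.058
vertex 3.242 -2.091 3.991
vertex 2.697 -1.759 3.182
endloop
endfacet
facet normal -0.785 -0.617 -0.044
outer loop
vertex 2.517 0.058 2.77
vertex 1.908 0.756 3.846
vertex 1.781 1.071 1.696
endloop
endfacet
facet normal 0.429 -0.492 -0.758
outer loop
vertex 3.172 2.164 1.774
vertex 2.517 0.058 2.77
vertex 1.781 1.071 1.696
endloop
endfacet
facet normal -0.786 -0.617 -0.044
outer loop
vertex 1.781 1.071 1.696
vertex 1.908 0.756 3.846
vertex 1.172 1.77 2.772
endloop
endfacet
facet normal -0.446 0.614 -0.651
outer loop
vertex 1.172 1.77 2.772
vertex 3.172 2.164 1.774
vertex 1.781 1.071 1.696
endloop
endfacet
facet normal 0.446 -0.614 0.651
outer loop
vertex 2.517 0.058 2.77
vertex 3.299 1.849 3.924
vertex 1.908 0.756 3.846
endloop
endfacet
facet normal 0.429 -0.492 -0.758
outer loop
vertex 3.908 1.15 2.848
vertex 2.517 0.058 2.77
vertex 3.172 2.164 1.774
endloop
endfacet
facet normal 0.446 -0.614 0.651
outer loop
vertex 3.908 1.15 2.848
vertex 3.299 1.849 3.924
vertex 2.517 0.058 2.77
endloop
endfacet
facet normal -0.429 0.492 0.758
outer loop
vertex 1.908 0.756 3.846
vertex 3.299 1.849 3.924
vertex 1.172 1.77 2.772
endloop
endfacet
facet normal -0.446 0.614 -0.651
outer loop
vertex 2.563 2.862 2.85
vertex 3.172 2.164 1.774
vertex 1.172 1.77 2.772
endloop
endfacet
facet normal -0.429 0.492 0.758
outer loop
vertex 1.172 1.77 2.772
vertex 3.299 1.849 3.924
vertex 2.563 2.862 2.85
endloop
endfacet
facet normal 0.786 0.617 0.044
outer loop
vertex 2.563 2.862 2.85
vertex 3.908 1.15 2.848
vertex 3.172 2.164 1.774
endloop
endfacet
facet normal 0.786 0.617 0.044
outer loop
vertex 3.299 1.849 3.924
vertex 3.908 1.15 2.848
vertex 2.563 2.862 2.85
endloop
endfacet

endsolid
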